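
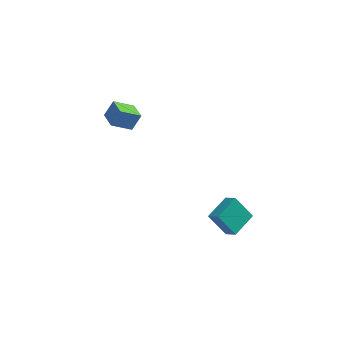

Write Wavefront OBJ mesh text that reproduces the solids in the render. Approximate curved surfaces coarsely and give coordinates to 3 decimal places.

v -5.13 3.257 1.434
v -4.633 3.619 2.568
v -4.033 4.036 0.705
v -3.536 4.398 1.839
v -4.304 2.102 1.441
v -3.807 2.464 2.575
v -3.207 2.881 0.712
v -2.71 3.243 1.846
v 2.689 -0.812 -3.415
v 3.4 -1.253 -2.944
v 3.333 0.853 -2.827
v 4.044 0.412 -2.356
v 3.776 -0.692 -4.944
v 4.487 -1.133 -4.473
v 4.42 0.973 -4.356
v 5.131 0.532 -3.885
f 2 4 1
f 5 2 1
f 1 4 3
f 3 5 1
f 2 8 4
f 6 2 5
f 6 8 2
f 4 8 3
f 7 5 3
f 3 8 7
f 7 6 5
f 8 6 7
f 10 12 9
f 13 10 9
f 9 12 11
f 11 13 9
f 10 16 12
f 14 10 13
f 14 16 10
f 12 16 11
f 15 13 11
f 11 16 15
f 15 14 13
f 16 14 15



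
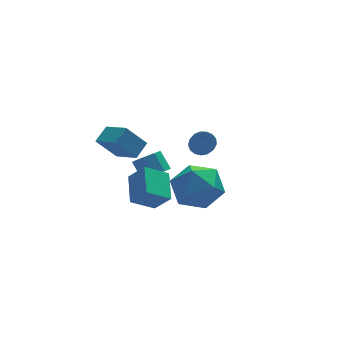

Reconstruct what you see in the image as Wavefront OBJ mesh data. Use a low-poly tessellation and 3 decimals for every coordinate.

v -2.859 2.466 0.769
v -3.731 2.619 1.828
v -3.37 3.663 0.177
v -4.241 3.816 1.236
v -2.219 2.964 1.224
v -3.09 3.117 2.283
v -2.729 4.161 0.632
v -3.601 4.314 1.691
v -2.336 1.374 0.369
v -1.715 1.625 0.338
v -1.944 2.278 1.061
v -2.564 2.026 1.091
v -2.04 1.864 0.02
v -2.268 2.516 0.743
v -2.538 1.815 -0.093
v -2.766 2.467 0.629
v -2.917 1.508 0.064
v -3.145 2.16 0.786
v -2.956 1.122 0.399
v -3.185 1.775 1.122
v -2.632 0.884 0.717
v -2.86 1.536 1.44
v -2.134 0.933 0.831
v -2.362 1.585 1.553
v -1.755 1.24 0.674
v -1.983 1.892 1.396
v -1.488 -0.337 1.921
v -0.67 -0.52 1.035
v -2.29 -2.1 1.545
v -1.472 -2.283 0.659
v -1.115 -2.272 1.825
v -0.62 -1.182 2.058
v -2.34 -1.438 0.522
v -1.845 -0.348 0.755
v -1.197 -1.2 0.171
v -0.44 -1.716 0.976
v -2.52 -0.904 1.604
v -1.763 -1.42 2.409
v -4.334 -1.299 1.04
v -3.995 -0.016 1.599
v -3.298 -1.285 0.378
v -2.959 -0.002 0.937
v -3.801 -1.798 1.863
v -3.462 -0.515 2.422
v -2.765 -1.784 1.201
v -2.426 -0.501 1.76
v 0.718 4.331 -0.478
v 0.98 4.614 -0.045
v 0.504 3.072 1.251
v 0.242 2.789 0.818
v 0.718 4.704 -0.034
v 0.242 3.162 1.262
v 0.455 4.709 -0.125
v -0.021 3.167 1.171
v 0.253 4.627 -0.297
v -0.223 3.085 1
v 0.158 4.477 -0.51
v -0.318 2.935 0.786
v 0.19 4.294 -0.716
v -0.286 2.752 0.58
v 0.344 4.119 -0.867
v -0.132 2.577 0.429
v 0.583 3.993 -0.93
v 0.107 2.451 0.367
v 0.853 3.944 -0.889
v 0.377 2.402 0.408
v 1.093 3.984 -0.753
v 0.616 2.442 0.543
v 1.246 4.103 -0.555
v 0.77 2.561 0.741
v 1.278 4.275 -0.339
v 0.802 2.733 0.957
v 1.182 4.459 -0.155
v 0.706 2.917 1.141
f 2 4 1
f 5 2 1
f 1 4 3
f 3 5 1
f 2 8 4
f 6 2 5
f 6 8 2
f 4 8 3
f 7 5 3
f 3 8 7
f 7 6 5
f 8 6 7
f 10 9 13
f 10 13 11
f 11 13 14
f 11 14 12
f 13 9 15
f 13 15 14
f 14 15 16
f 14 16 12
f 15 9 17
f 15 17 16
f 16 17 18
f 16 18 12
f 17 9 19
f 17 19 18
f 18 19 20
f 18 20 12
f 19 9 21
f 19 21 20
f 20 21 22
f 20 22 12
f 21 9 23
f 21 23 22
f 22 23 24
f 22 24 12
f 23 9 25
f 23 25 24
f 24 25 26
f 24 26 12
f 25 9 10
f 25 10 26
f 26 10 11
f 26 11 12
f 27 38 32
f 27 32 28
f 27 28 34
f 27 34 37
f 27 37 38
f 28 32 36
f 32 38 31
f 38 37 29
f 37 34 33
f 34 28 35
f 30 36 31
f 30 31 29
f 30 29 33
f 30 33 35
f 30 35 36
f 31 36 32
f 29 31 38
f 33 29 37
f 35 33 34
f 36 35 28
f 40 42 39
f 43 40 39
f 39 42 41
f 41 43 39
f 40 46 42
f 44 40 43
f 44 46 40
f 42 46 41
f 45 43 41
f 41 46 45
f 45 44 43
f 46 44 45
f 48 47 51
f 48 51 49
f 49 51 52
f 49 52 50
f 51 47 53
f 51 53 52
f 52 53 54
f 52 54 50
f 53 47 55
f 53 55 54
f 54 55 56
f 54 56 50
f 55 47 57
f 55 57 56
f 56 57 58
f 56 58 50
f 57 47 59
f 57 59 58
f 58 59 60
f 58 60 50
f 59 47 61
f 59 61 60
f 60 61 62
f 60 62 50
f 61 47 63
f 61 63 62
f 62 63 64
f 62 64 50
f 63 47 65
f 63 65 64
f 64 65 66
f 64 66 50
f 65 47 67
f 65 67 66
f 66 67 68
f 66 68 50
f 67 47 69
f 67 69 68
f 68 69 70
f 68 70 50
f 69 47 71
f 69 71 70
f 70 71 72
f 70 72 50
f 71 47 73
f 71 73 72
f 72 73 74
f 72 74 50
f 73 47 48
f 73 48 74
f 74 48 49
f 74 49 50



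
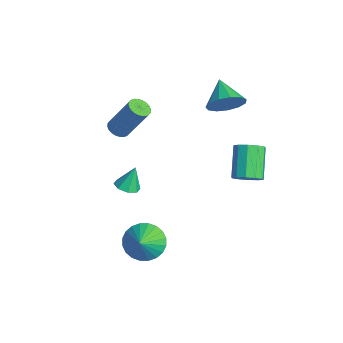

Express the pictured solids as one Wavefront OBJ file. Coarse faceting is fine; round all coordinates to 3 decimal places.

v -3.649 -1.659 0.95
v -3.15 -1.973 0.917
v -2.493 -1.115 2.718
v -2.991 -0.801 2.75
v -3.09 -1.781 0.804
v -2.433 -0.924 2.605
v -3.115 -1.571 0.713
v -2.458 -0.714 2.514
v -3.221 -1.375 0.658
v -2.564 -0.517 2.459
v -3.393 -1.221 0.648
v -2.735 -0.364 2.448
v -3.603 -1.134 0.683
v -2.946 -0.277 2.484
v -3.82 -1.127 0.759
v -3.163 -0.27 2.56
v -4.011 -1.201 0.864
v -3.354 -0.344 2.665
v -4.147 -1.345 0.982
v -3.49 -0.487 2.783
v -4.207 -1.536 1.095
v -3.55 -0.679 2.896
v -4.182 -1.746 1.186
v -3.525 -0.889 2.987
v -4.076 -1.943 1.241
v -3.419 -1.085 3.042
v -3.905 -2.096 1.252
v -3.247 -1.239 3.052
v -3.694 -2.183 1.216
v -3.037 -1.326 3.017
v -3.477 -2.19 1.14
v -2.82 -1.333 2.941
v -3.286 -2.116 1.035
v -2.629 -1.259 2.836
v 2.399 -3.15 2.129
v 2.693 -3.646 2.33
v 2.341 -2.73 3.251
v 2.984 -3.3 2.215
v 2.933 -2.866 2.05
v 2.569 -2.599 1.931
v 2.106 -2.655 1.928
v 1.814 -3.001 2.042
v 1.865 -3.435 2.208
v 2.229 -3.702 2.327
v -1.853 3.032 2.842
v -1.483 2.514 3.587
v -3.187 3.168 3.598
v -1.369 3.044 3.694
v -1.408 3.569 3.53
v -1.588 3.925 3.148
v -1.853 3.997 2.668
v -2.117 3.762 2.244
v -2.298 3.296 2.009
v -2.337 2.746 2.039
v -2.222 2.287 2.324
v -1.99 2.064 2.773
v -1.715 2.149 3.244
v 1.69 -2.162 -2.787
v 2.22 -2.546 -3.57
v 2.61 -2.678 -1.913
v 2.386 -2.186 -3.533
v 2.446 -1.823 -3.382
v 2.391 -1.511 -3.141
v 2.23 -1.299 -2.845
v 1.986 -1.217 -2.541
v 1.697 -1.28 -2.275
v 1.408 -1.477 -2.086
v 1.161 -1.778 -2.004
v 0.995 -2.138 -2.042
v 0.934 -2.501 -2.193
v 0.989 -2.813 -2.434
v 1.15 -3.026 -2.729
v 1.394 -3.107 -3.033
v 1.683 -3.044 -3.3
v 1.973 -2.847 -3.488
v 1.943 2.667 0.605
v 2.379 2.403 1.14
v 1.214 2.928 2.351
v 0.777 3.193 1.815
v 2.497 2.838 1.065
v 1.332 3.363 2.275
v 2.403 3.208 0.813
v 1.238 3.734 2.023
v 2.133 3.372 0.482
v 0.968 3.897 1.692
v 1.79 3.266 0.198
v 0.625 3.792 1.408
v 1.506 2.932 0.069
v 0.341 3.457 1.28
v 1.388 2.497 0.145
v 0.223 3.022 1.355
v 1.482 2.126 0.397
v 0.317 2.652 1.607
v 1.752 1.963 0.728
v 0.587 2.488 1.938
v 2.095 2.068 1.012
v 0.93 2.594 2.222
f 2 1 5
f 2 5 3
f 3 5 6
f 3 6 4
f 5 1 7
f 5 7 6
f 6 7 8
f 6 8 4
f 7 1 9
f 7 9 8
f 8 9 10
f 8 10 4
f 9 1 11
f 9 11 10
f 10 11 12
f 10 12 4
f 11 1 13
f 11 13 12
f 12 13 14
f 12 14 4
f 13 1 15
f 13 15 14
f 14 15 16
f 14 16 4
f 15 1 17
f 15 17 16
f 16 17 18
f 16 18 4
f 17 1 19
f 17 19 18
f 18 19 20
f 18 20 4
f 19 1 21
f 19 21 20
f 20 21 22
f 20 22 4
f 21 1 23
f 21 23 22
f 22 23 24
f 22 24 4
f 23 1 25
f 23 25 24
f 24 25 26
f 24 26 4
f 25 1 27
f 25 27 26
f 26 27 28
f 26 28 4
f 27 1 29
f 27 29 28
f 28 29 30
f 28 30 4
f 29 1 31
f 29 31 30
f 30 31 32
f 30 32 4
f 31 1 33
f 31 33 32
f 32 33 34
f 32 34 4
f 33 1 2
f 33 2 34
f 34 2 3
f 34 3 4
f 36 35 38
f 36 38 37
f 38 35 39
f 38 39 37
f 39 35 40
f 39 40 37
f 40 35 41
f 40 41 37
f 41 35 42
f 41 42 37
f 42 35 43
f 42 43 37
f 43 35 44
f 43 44 37
f 44 35 36
f 44 36 37
f 46 45 48
f 46 48 47
f 48 45 49
f 48 49 47
f 49 45 50
f 49 50 47
f 50 45 51
f 50 51 47
f 51 45 52
f 51 52 47
f 52 45 53
f 52 53 47
f 53 45 54
f 53 54 47
f 54 45 55
f 54 55 47
f 55 45 56
f 55 56 47
f 56 45 57
f 56 57 47
f 57 45 46
f 57 46 47
f 59 58 61
f 59 61 60
f 61 58 62
f 61 62 60
f 62 58 63
f 62 63 60
f 63 58 64
f 63 64 60
f 64 58 65
f 64 65 60
f 65 58 66
f 65 66 60
f 66 58 67
f 66 67 60
f 67 58 68
f 67 68 60
f 68 58 69
f 68 69 60
f 69 58 70
f 69 70 60
f 70 58 71
f 70 71 60
f 71 58 72
f 71 72 60
f 72 58 73
f 72 73 60
f 73 58 74
f 73 74 60
f 74 58 75
f 74 75 60
f 75 58 59
f 75 59 60
f 77 76 80
f 77 80 78
f 78 80 81
f 78 81 79
f 80 76 82
f 80 82 81
f 81 82 83
f 81 83 79
f 82 76 84
f 82 84 83
f 83 84 85
f 83 85 79
f 84 76 86
f 84 86 85
f 85 86 87
f 85 87 79
f 86 76 88
f 86 88 87
f 87 88 89
f 87 89 79
f 88 76 90
f 88 90 89
f 89 90 91
f 89 91 79
f 90 76 92
f 90 92 91
f 91 92 93
f 91 93 79
f 92 76 94
f 92 94 93
f 93 94 95
f 93 95 79
f 94 76 96
f 94 96 95
f 95 96 97
f 95 97 79
f 96 76 77
f 96 77 97
f 97 77 78
f 97 78 79



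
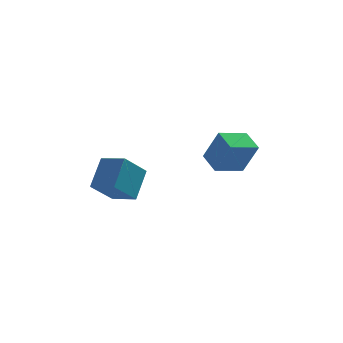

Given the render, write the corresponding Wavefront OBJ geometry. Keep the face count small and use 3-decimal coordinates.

v -3.058 -3.698 -2.735
v -2.532 -2.315 -1.301
v -4.323 -2.828 -3.109
v -3.797 -1.446 -1.676
v -1.963 -2.694 -4.104
v -1.437 -1.312 -2.671
v -3.228 -1.825 -4.479
v -2.702 -0.442 -3.045
v 2.188 0.595 -3.529
v 3.006 0.165 -1.588
v 1.573 1.852 -2.992
v 2.39 1.422 -1.05
v 3.73 1.538 -3.97
v 4.547 1.108 -2.028
v 3.114 2.795 -3.432
v 3.932 2.365 -1.491
f 2 4 1
f 5 2 1
f 1 4 3
f 3 5 1
f 2 8 4
f 6 2 5
f 6 8 2
f 4 8 3
f 7 5 3
f 3 8 7
f 7 6 5
f 8 6 7
f 10 12 9
f 13 10 9
f 9 12 11
f 11 13 9
f 10 16 12
f 14 10 13
f 14 16 10
f 12 16 11
f 15 13 11
f 11 16 15
f 15 14 13
f 16 14 15



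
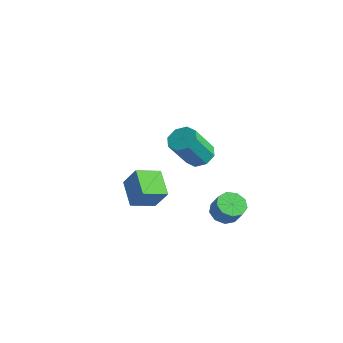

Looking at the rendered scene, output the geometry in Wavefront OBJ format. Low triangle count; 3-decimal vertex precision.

v 3.046 -1.978 2.032
v 3.861 -2.193 1.861
v 3.908 -3.417 3.616
v 3.094 -3.202 3.788
v 3.817 -1.655 2.237
v 3.864 -2.879 3.992
v 3.321 -1.306 2.494
v 3.368 -2.53 4.249
v 2.664 -1.351 2.48
v 2.711 -2.575 4.235
v 2.232 -1.763 2.204
v 2.279 -2.987 3.959
v 2.276 -2.301 1.828
v 2.323 -3.525 3.583
v 2.772 -2.65 1.571
v 2.819 -3.874 3.326
v 3.429 -2.605 1.585
v 3.476 -3.829 3.34
v -1.339 -1.551 -4.599
v -1.69 -2.989 -4.139
v -2.794 -0.929 -3.762
v -3.145 -2.367 -3.302
v -0.475 -1.333 -3.258
v -0.826 -2.771 -2.798
v -1.93 -0.711 -2.421
v -2.281 -2.149 -1.961
v 3.369 -0.56 -2.835
v 3.962 -1.013 -3.262
v 4.644 -1.073 -2.252
v 4.051 -0.62 -1.825
v 4.078 -0.438 -3.306
v 4.76 -0.498 -2.296
v 3.862 0.08 -3.13
v 4.544 0.02 -2.12
v 3.415 0.298 -2.815
v 4.097 0.239 -1.805
v 2.947 0.115 -2.51
v 3.629 0.055 -1.5
v 2.676 -0.384 -2.357
v 3.358 -0.444 -1.347
v 2.73 -0.966 -2.427
v 3.412 -1.026 -1.417
v 3.082 -1.358 -2.688
v 3.764 -1.417 -1.679
v 3.569 -1.376 -3.018
v 4.251 -1.436 -2.008
f 2 1 5
f 2 5 3
f 3 5 6
f 3 6 4
f 5 1 7
f 5 7 6
f 6 7 8
f 6 8 4
f 7 1 9
f 7 9 8
f 8 9 10
f 8 10 4
f 9 1 11
f 9 11 10
f 10 11 12
f 10 12 4
f 11 1 13
f 11 13 12
f 12 13 14
f 12 14 4
f 13 1 15
f 13 15 14
f 14 15 16
f 14 16 4
f 15 1 17
f 15 17 16
f 16 17 18
f 16 18 4
f 17 1 2
f 17 2 18
f 18 2 3
f 18 3 4
f 20 22 19
f 23 20 19
f 19 22 21
f 21 23 19
f 20 26 22
f 24 20 23
f 24 26 20
f 22 26 21
f 25 23 21
f 21 26 25
f 25 24 23
f 26 24 25
f 28 27 31
f 28 31 29
f 29 31 32
f 29 32 30
f 31 27 33
f 31 33 32
f 32 33 34
f 32 34 30
f 33 27 35
f 33 35 34
f 34 35 36
f 34 36 30
f 35 27 37
f 35 37 36
f 36 37 38
f 36 38 30
f 37 27 39
f 37 39 38
f 38 39 40
f 38 40 30
f 39 27 41
f 39 41 40
f 40 41 42
f 40 42 30
f 41 27 43
f 41 43 42
f 42 43 44
f 42 44 30
f 43 27 45
f 43 45 44
f 44 45 46
f 44 46 30
f 45 27 28
f 45 28 46
f 46 28 29
f 46 29 30



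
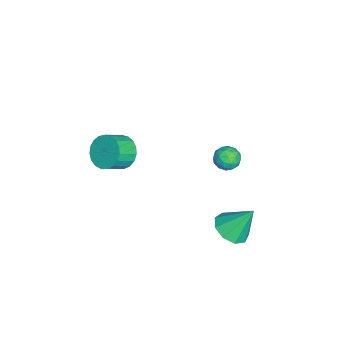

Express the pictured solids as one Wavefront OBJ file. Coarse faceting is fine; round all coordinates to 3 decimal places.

v 2.625 3.108 -3.081
v 3.15 2.316 -2.549
v 2.595 4.232 -1.379
v 3.641 2.788 -2.853
v 3.656 3.41 -3.263
v 3.188 3.891 -3.588
v 2.457 4.006 -3.676
v 1.804 3.7 -3.486
v 1.535 3.118 -3.106
v 1.776 2.531 -2.715
v 2.414 2.214 -2.495
v 0.068 -3.034 0.089
v 0.76 -2.245 0.121
v 1.584 -2.997 0.862
v 0.892 -3.786 0.831
v 0.515 -2.165 0.473
v 1.339 -2.917 1.215
v 0.193 -2.236 0.76
v 1.017 -2.988 1.501
v -0.151 -2.444 0.93
v 0.674 -3.197 1.672
v -0.456 -2.755 0.955
v 0.368 -3.507 1.697
v -0.672 -3.114 0.83
v 0.153 -3.866 1.572
v -0.759 -3.459 0.577
v 0.065 -4.211 1.319
v -0.703 -3.73 0.24
v 0.121 -4.483 0.982
v -0.514 -3.881 -0.123
v 0.31 -4.634 0.618
v -0.225 -3.886 -0.45
v 0.6 -4.638 0.292
v 0.115 -3.743 -0.683
v 0.94 -4.496 0.058
v 0.447 -3.478 -0.783
v 1.272 -4.23 -0.042
v 0.714 -3.136 -0.732
v 1.538 -3.888 0.009
v 0.868 -2.776 -0.539
v 1.693 -3.528 0.202
v 0.885 -2.461 -0.238
v 1.709 -3.213 0.504
v -4.265 2.293 -3.742
v -3.582 2.695 -3.991
v -3.538 1.625 -2.829
v -2.855 2.027 -3.078
v -3.456 2.438 -2.678
v -3.905 2.85 -3.242
v -3.215 1.47 -3.578
v -3.664 1.882 -4.142
v -2.933 2.186 -3.89
v -3.082 2.784 -3.334
v -4.038 1.536 -3.486
v -4.187 2.134 -2.93
v -3.987 2.553 -3.946
v -3.133 1.767 -2.874
v -3.486 2.009 -2.638
v -3.085 2.245 -2.785
v -4.177 2.644 -3.506
v -3.776 2.88 -3.653
v -3.702 2.729 -2.881
v -3.344 1.44 -3.167
v -2.943 1.676 -3.314
v -4.035 2.075 -4.035
v -3.634 2.311 -4.182
v -3.418 1.591 -3.939
v -3.204 2.49 -4.034
v -2.777 2.097 -3.497
v -2.989 1.769 -3.791
v -3.253 2.012 -4.123
v -3.292 2.841 -3.707
v -2.865 2.449 -3.17
v -3.218 2.69 -2.935
v -3.482 2.933 -3.266
v -2.911 2.542 -3.647
v -4.255 1.871 -3.65
v -3.828 1.479 -3.113
v -3.638 1.387 -3.554
v -3.902 1.63 -3.885
v -4.343 2.223 -3.323
v -3.916 1.83 -2.786
v -3.867 2.308 -2.697
v -4.131 2.551 -3.029
v -4.209 1.778 -3.173
f 2 1 4
f 2 4 3
f 4 1 5
f 4 5 3
f 5 1 6
f 5 6 3
f 6 1 7
f 6 7 3
f 7 1 8
f 7 8 3
f 8 1 9
f 8 9 3
f 9 1 10
f 9 10 3
f 10 1 11
f 10 11 3
f 11 1 2
f 11 2 3
f 13 12 16
f 13 16 14
f 14 16 17
f 14 17 15
f 16 12 18
f 16 18 17
f 17 18 19
f 17 19 15
f 18 12 20
f 18 20 19
f 19 20 21
f 19 21 15
f 20 12 22
f 20 22 21
f 21 22 23
f 21 23 15
f 22 12 24
f 22 24 23
f 23 24 25
f 23 25 15
f 24 12 26
f 24 26 25
f 25 26 27
f 25 27 15
f 26 12 28
f 26 28 27
f 27 28 29
f 27 29 15
f 28 12 30
f 28 30 29
f 29 30 31
f 29 31 15
f 30 12 32
f 30 32 31
f 31 32 33
f 31 33 15
f 32 12 34
f 32 34 33
f 33 34 35
f 33 35 15
f 34 12 36
f 34 36 35
f 35 36 37
f 35 37 15
f 36 12 38
f 36 38 37
f 37 38 39
f 37 39 15
f 38 12 40
f 38 40 39
f 39 40 41
f 39 41 15
f 40 12 42
f 40 42 41
f 41 42 43
f 41 43 15
f 42 12 13
f 42 13 43
f 43 13 14
f 43 14 15
f 44 81 60
f 81 55 84
f 60 84 49
f 81 84 60
f 44 60 56
f 60 49 61
f 56 61 45
f 60 61 56
f 44 56 65
f 56 45 66
f 65 66 51
f 56 66 65
f 44 65 77
f 65 51 80
f 77 80 54
f 65 80 77
f 44 77 81
f 77 54 85
f 81 85 55
f 77 85 81
f 45 61 72
f 61 49 75
f 72 75 53
f 61 75 72
f 49 84 62
f 84 55 83
f 62 83 48
f 84 83 62
f 55 85 82
f 85 54 78
f 82 78 46
f 85 78 82
f 54 80 79
f 80 51 67
f 79 67 50
f 80 67 79
f 51 66 71
f 66 45 68
f 71 68 52
f 66 68 71
f 47 73 59
f 73 53 74
f 59 74 48
f 73 74 59
f 47 59 57
f 59 48 58
f 57 58 46
f 59 58 57
f 47 57 64
f 57 46 63
f 64 63 50
f 57 63 64
f 47 64 69
f 64 50 70
f 69 70 52
f 64 70 69
f 47 69 73
f 69 52 76
f 73 76 53
f 69 76 73
f 48 74 62
f 74 53 75
f 62 75 49
f 74 75 62
f 46 58 82
f 58 48 83
f 82 83 55
f 58 83 82
f 50 63 79
f 63 46 78
f 79 78 54
f 63 78 79
f 52 70 71
f 70 50 67
f 71 67 51
f 70 67 71
f 53 76 72
f 76 52 68
f 72 68 45
f 76 68 72



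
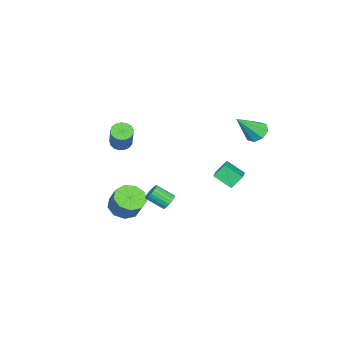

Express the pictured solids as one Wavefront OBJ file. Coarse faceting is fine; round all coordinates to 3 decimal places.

v 2.287 0.471 -0.369
v 2.804 0.344 -0.573
v 2.83 -0.738 0.165
v 2.313 -0.611 0.369
v 2.857 0.475 -0.383
v 2.883 -0.607 0.355
v 2.812 0.605 -0.19
v 2.837 -0.477 0.548
v 2.675 0.712 -0.028
v 2.701 -0.369 0.71
v 2.472 0.778 0.074
v 2.497 -0.304 0.812
v 2.237 0.79 0.1
v 2.262 -0.292 0.839
v 2.01 0.747 0.045
v 2.036 -0.335 0.784
v 1.832 0.657 -0.081
v 1.857 -0.425 0.657
v 1.732 0.534 -0.258
v 1.757 -0.548 0.48
v 1.728 0.4 -0.454
v 1.753 -0.682 0.285
v 1.821 0.279 -0.635
v 1.846 -0.803 0.104
v 1.995 0.191 -0.77
v 2.02 -0.891 -0.032
v 2.219 0.151 -0.836
v 2.244 -0.931 -0.098
v 2.455 0.167 -0.821
v 2.48 -0.915 -0.083
v 2.662 0.235 -0.728
v 2.687 -0.847 0.01
v -0.245 3.29 1.998
v 1.567 3.546 2.83
v -0.068 4.391 1.273
v 1.744 4.648 2.106
v 0.176 2.732 1.254
v 1.988 2.989 2.087
v 0.353 3.834 0.53
v 2.165 4.09 1.362
v 0.664 -2.688 -2.305
v 1.589 -3.074 -2.544
v 2.12 -2.537 -1.353
v 1.196 -2.152 -1.115
v 1.524 -2.424 -2.808
v 2.055 -1.887 -1.617
v 1.056 -1.897 -2.836
v 1.587 -1.361 -1.645
v 0.405 -1.741 -2.616
v 0.937 -1.205 -1.425
v -0.124 -2.028 -2.251
v 0.407 -1.492 -1.06
v -0.285 -2.624 -1.911
v 0.246 -2.087 -0.72
v -0.001 -3.25 -1.756
v 0.53 -2.713 -0.565
v 0.594 -3.613 -1.858
v 1.125 -3.077 -0.667
v 1.222 -3.543 -2.169
v 1.753 -3.007 -0.978
v -4.065 -4.178 0.208
v -3.646 -4.728 0.049
v -2.455 -4.312 1.753
v -2.875 -3.762 1.912
v -3.503 -4.467 -0.115
v -2.312 -4.051 1.589
v -3.489 -4.139 -0.204
v -2.298 -3.723 1.5
v -3.607 -3.821 -0.2
v -2.416 -3.405 1.504
v -3.83 -3.584 -0.101
v -2.639 -3.168 1.603
v -4.107 -3.483 0.068
v -2.916 -3.067 1.772
v -4.375 -3.542 0.269
v -3.184 -3.126 1.973
v -4.571 -3.746 0.456
v -3.381 -3.33 2.16
v -4.652 -4.049 0.587
v -3.461 -3.633 2.291
v -4.598 -4.382 0.63
v -3.408 -3.966 2.334
v -4.423 -4.668 0.577
v -3.232 -4.252 2.281
v -4.165 -4.842 0.44
v -2.974 -4.426 2.144
v -3.885 -4.863 0.249
v -2.694 -4.448 1.953
v -3.804 4.327 2.48
v -3.47 3.815 1.919
v -2.896 3.253 4
v -3.096 4.312 2.047
v -3.137 4.818 2.429
v -3.568 5.036 2.841
v -4.138 4.839 3.042
v -4.512 4.342 2.914
v -4.471 3.836 2.532
v -4.039 3.618 2.12
f 2 1 5
f 2 5 3
f 3 5 6
f 3 6 4
f 5 1 7
f 5 7 6
f 6 7 8
f 6 8 4
f 7 1 9
f 7 9 8
f 8 9 10
f 8 10 4
f 9 1 11
f 9 11 10
f 10 11 12
f 10 12 4
f 11 1 13
f 11 13 12
f 12 13 14
f 12 14 4
f 13 1 15
f 13 15 14
f 14 15 16
f 14 16 4
f 15 1 17
f 15 17 16
f 16 17 18
f 16 18 4
f 17 1 19
f 17 19 18
f 18 19 20
f 18 20 4
f 19 1 21
f 19 21 20
f 20 21 22
f 20 22 4
f 21 1 23
f 21 23 22
f 22 23 24
f 22 24 4
f 23 1 25
f 23 25 24
f 24 25 26
f 24 26 4
f 25 1 27
f 25 27 26
f 26 27 28
f 26 28 4
f 27 1 29
f 27 29 28
f 28 29 30
f 28 30 4
f 29 1 31
f 29 31 30
f 30 31 32
f 30 32 4
f 31 1 2
f 31 2 32
f 32 2 3
f 32 3 4
f 34 36 33
f 37 34 33
f 33 36 35
f 35 37 33
f 34 40 36
f 38 34 37
f 38 40 34
f 36 40 35
f 39 37 35
f 35 40 39
f 39 38 37
f 40 38 39
f 42 41 45
f 42 45 43
f 43 45 46
f 43 46 44
f 45 41 47
f 45 47 46
f 46 47 48
f 46 48 44
f 47 41 49
f 47 49 48
f 48 49 50
f 48 50 44
f 49 41 51
f 49 51 50
f 50 51 52
f 50 52 44
f 51 41 53
f 51 53 52
f 52 53 54
f 52 54 44
f 53 41 55
f 53 55 54
f 54 55 56
f 54 56 44
f 55 41 57
f 55 57 56
f 56 57 58
f 56 58 44
f 57 41 59
f 57 59 58
f 58 59 60
f 58 60 44
f 59 41 42
f 59 42 60
f 60 42 43
f 60 43 44
f 62 61 65
f 62 65 63
f 63 65 66
f 63 66 64
f 65 61 67
f 65 67 66
f 66 67 68
f 66 68 64
f 67 61 69
f 67 69 68
f 68 69 70
f 68 70 64
f 69 61 71
f 69 71 70
f 70 71 72
f 70 72 64
f 71 61 73
f 71 73 72
f 72 73 74
f 72 74 64
f 73 61 75
f 73 75 74
f 74 75 76
f 74 76 64
f 75 61 77
f 75 77 76
f 76 77 78
f 76 78 64
f 77 61 79
f 77 79 78
f 78 79 80
f 78 80 64
f 79 61 81
f 79 81 80
f 80 81 82
f 80 82 64
f 81 61 83
f 81 83 82
f 82 83 84
f 82 84 64
f 83 61 85
f 83 85 84
f 84 85 86
f 84 86 64
f 85 61 87
f 85 87 86
f 86 87 88
f 86 88 64
f 87 61 62
f 87 62 88
f 88 62 63
f 88 63 64
f 90 89 92
f 90 92 91
f 92 89 93
f 92 93 91
f 93 89 94
f 93 94 91
f 94 89 95
f 94 95 91
f 95 89 96
f 95 96 91
f 96 89 97
f 96 97 91
f 97 89 98
f 97 98 91
f 98 89 90
f 98 90 91



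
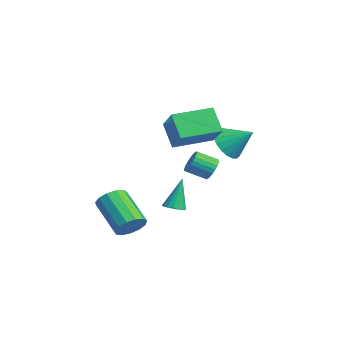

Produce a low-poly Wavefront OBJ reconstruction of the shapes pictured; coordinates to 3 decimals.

v -0.93 -2.158 -4.293
v -0.436 -2.503 -3.783
v -2.017 -2.948 -2.556
v -2.51 -2.602 -3.067
v -0.462 -2.076 -3.662
v -2.043 -2.521 -2.435
v -0.637 -1.674 -3.741
v -2.218 -2.119 -2.514
v -0.905 -1.426 -3.996
v -2.486 -1.871 -2.769
v -1.18 -1.41 -4.345
v -2.761 -1.855 -3.119
v -1.376 -1.632 -4.678
v -2.957 -2.077 -3.451
v -1.43 -2.02 -4.889
v -3.011 -2.465 -3.662
v -1.325 -2.452 -4.91
v -2.906 -2.897 -3.684
v -1.095 -2.791 -4.736
v -2.676 -3.236 -3.509
v -0.812 -2.928 -4.421
v -2.393 -3.373 -3.194
v -0.566 -2.821 -4.066
v -2.147 -3.266 -2.839
v -2.986 2.338 -2.009
v -2.624 2.001 -2.415
v -2.931 1.045 -1.897
v -3.294 1.382 -1.491
v -2.461 2.048 -2.232
v -2.768 1.092 -1.713
v -2.378 2.14 -2.014
v -2.685 1.184 -1.496
v -2.388 2.261 -1.796
v -2.695 1.305 -1.278
v -2.489 2.394 -1.611
v -2.796 1.438 -1.093
v -2.665 2.518 -1.486
v -2.973 1.562 -0.968
v -2.891 2.616 -1.44
v -3.198 1.659 -0.922
v -3.131 2.67 -1.482
v -3.438 1.714 -0.963
v -3.349 2.675 -1.603
v -3.656 1.719 -1.085
v -3.512 2.628 -1.787
v -3.819 1.672 -1.268
v -3.595 2.536 -2.004
v -3.902 1.58 -1.486
v -3.585 2.415 -2.222
v -3.892 1.459 -1.704
v -3.484 2.282 -2.407
v -3.791 1.326 -1.889
v -3.307 2.158 -2.532
v -3.615 1.202 -2.014
v -3.082 2.061 -2.578
v -3.389 1.104 -2.06
v -2.842 2.006 -2.537
v -3.149 1.05 -2.018
v -2.043 0.181 -3.81
v -1.554 0.453 -3.806
v -2.337 0.679 -2.17
v -1.714 0.627 -3.887
v -1.939 0.712 -3.953
v -2.184 0.692 -3.991
v -2.402 0.57 -3.993
v -2.548 0.372 -3.959
v -2.595 0.135 -3.895
v -2.532 -0.092 -3.815
v -2.373 -0.266 -3.734
v -2.148 -0.351 -3.668
v -1.902 -0.33 -3.63
v -1.685 -0.209 -3.628
v -1.538 -0.01 -3.662
v -1.492 0.226 -3.726
v -3.371 3.144 -0.574
v -2.902 3.478 -1.416
v -2.589 4.136 0.254
v -3.242 3.731 -1.398
v -3.604 3.883 -1.238
v -3.926 3.906 -0.963
v -4.152 3.798 -0.621
v -4.243 3.577 -0.27
v -4.183 3.281 0.027
v -3.982 2.961 0.221
v -3.676 2.673 0.277
v -3.317 2.467 0.186
v -2.967 2.377 -0.036
v -2.687 2.42 -0.352
v -2.525 2.588 -0.706
v -2.51 2.853 -1.037
v -2.643 3.168 -1.288
v -3.592 0.174 0.836
v -2.173 0.11 1.859
v -3.66 2.15 1.055
v -2.242 2.087 2.078
v -2.738 0.333 -0.338
v -1.32 0.27 0.685
v -2.807 2.31 -0.119
v -1.388 2.246 0.904
f 2 1 5
f 2 5 3
f 3 5 6
f 3 6 4
f 5 1 7
f 5 7 6
f 6 7 8
f 6 8 4
f 7 1 9
f 7 9 8
f 8 9 10
f 8 10 4
f 9 1 11
f 9 11 10
f 10 11 12
f 10 12 4
f 11 1 13
f 11 13 12
f 12 13 14
f 12 14 4
f 13 1 15
f 13 15 14
f 14 15 16
f 14 16 4
f 15 1 17
f 15 17 16
f 16 17 18
f 16 18 4
f 17 1 19
f 17 19 18
f 18 19 20
f 18 20 4
f 19 1 21
f 19 21 20
f 20 21 22
f 20 22 4
f 21 1 23
f 21 23 22
f 22 23 24
f 22 24 4
f 23 1 2
f 23 2 24
f 24 2 3
f 24 3 4
f 26 25 29
f 26 29 27
f 27 29 30
f 27 30 28
f 29 25 31
f 29 31 30
f 30 31 32
f 30 32 28
f 31 25 33
f 31 33 32
f 32 33 34
f 32 34 28
f 33 25 35
f 33 35 34
f 34 35 36
f 34 36 28
f 35 25 37
f 35 37 36
f 36 37 38
f 36 38 28
f 37 25 39
f 37 39 38
f 38 39 40
f 38 40 28
f 39 25 41
f 39 41 40
f 40 41 42
f 40 42 28
f 41 25 43
f 41 43 42
f 42 43 44
f 42 44 28
f 43 25 45
f 43 45 44
f 44 45 46
f 44 46 28
f 45 25 47
f 45 47 46
f 46 47 48
f 46 48 28
f 47 25 49
f 47 49 48
f 48 49 50
f 48 50 28
f 49 25 51
f 49 51 50
f 50 51 52
f 50 52 28
f 51 25 53
f 51 53 52
f 52 53 54
f 52 54 28
f 53 25 55
f 53 55 54
f 54 55 56
f 54 56 28
f 55 25 57
f 55 57 56
f 56 57 58
f 56 58 28
f 57 25 26
f 57 26 58
f 58 26 27
f 58 27 28
f 60 59 62
f 60 62 61
f 62 59 63
f 62 63 61
f 63 59 64
f 63 64 61
f 64 59 65
f 64 65 61
f 65 59 66
f 65 66 61
f 66 59 67
f 66 67 61
f 67 59 68
f 67 68 61
f 68 59 69
f 68 69 61
f 69 59 70
f 69 70 61
f 70 59 71
f 70 71 61
f 71 59 72
f 71 72 61
f 72 59 73
f 72 73 61
f 73 59 74
f 73 74 61
f 74 59 60
f 74 60 61
f 76 75 78
f 76 78 77
f 78 75 79
f 78 79 77
f 79 75 80
f 79 80 77
f 80 75 81
f 80 81 77
f 81 75 82
f 81 82 77
f 82 75 83
f 82 83 77
f 83 75 84
f 83 84 77
f 84 75 85
f 84 85 77
f 85 75 86
f 85 86 77
f 86 75 87
f 86 87 77
f 87 75 88
f 87 88 77
f 88 75 89
f 88 89 77
f 89 75 90
f 89 90 77
f 90 75 91
f 90 91 77
f 91 75 76
f 91 76 77
f 93 95 92
f 96 93 92
f 92 95 94
f 94 96 92
f 93 99 95
f 97 93 96
f 97 99 93
f 95 99 94
f 98 96 94
f 94 99 98
f 98 97 96
f 99 97 98



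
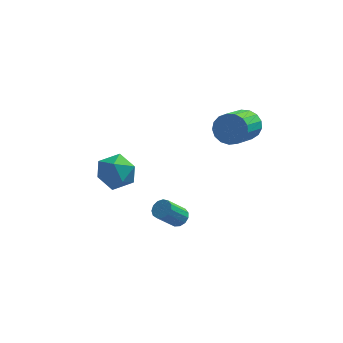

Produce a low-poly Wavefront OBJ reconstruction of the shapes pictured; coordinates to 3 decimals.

v 1.326 -0.371 0.175
v 1.651 -0.814 0.164
v 0.9 -1.393 1.234
v 0.574 -0.949 1.245
v 1.781 -0.615 0.363
v 1.03 -1.194 1.433
v 1.767 -0.338 0.502
v 1.015 -0.917 1.572
v 1.612 -0.072 0.537
v 0.861 -0.651 1.608
v 1.366 0.099 0.458
v 0.615 -0.479 1.528
v 1.108 0.122 0.288
v 0.356 -0.457 1.358
v 0.919 -0.012 0.083
v 0.167 -0.591 1.153
v 0.859 -0.26 -0.093
v 0.107 -0.839 0.977
v 0.947 -0.543 -0.184
v 0.195 -1.122 0.886
v 1.155 -0.771 -0.161
v 0.404 -1.35 0.909
v 1.418 -0.872 -0.031
v 0.667 -1.451 1.039
v 4.132 4.398 3.165
v 4.708 4.569 3.821
v 4.085 2.874 4.811
v 3.508 2.702 4.155
v 4.353 4.77 3.942
v 3.729 3.075 4.933
v 3.947 4.886 3.885
v 3.323 3.191 4.876
v 3.583 4.891 3.663
v 2.96 3.195 4.654
v 3.345 4.782 3.327
v 2.722 3.086 4.318
v 3.288 4.585 2.954
v 2.664 2.89 3.944
v 3.423 4.345 2.629
v 2.8 2.65 3.619
v 3.721 4.117 2.427
v 3.098 2.422 3.417
v 4.113 3.954 2.394
v 3.49 2.259 3.384
v 4.509 3.892 2.537
v 3.886 2.197 3.528
v 4.819 3.946 2.825
v 4.196 2.251 3.815
v 4.971 4.104 3.19
v 4.348 2.408 4.18
v 4.931 4.328 3.549
v 4.308 2.633 4.54
v -2.863 3.476 -0.391
v -2.353 4.357 0.063
v -1.547 2.403 0.217
v -1.037 3.284 0.671
v -2.002 2.92 1.093
v -2.815 3.583 0.718
v -1.085 3.177 -0.438
v -1.898 3.84 -0.813
v -1.255 4.173 0.034
v -1.822 4.014 0.98
v -2.078 2.746 -0.7
v -2.645 2.587 0.246
f 2 1 5
f 2 5 3
f 3 5 6
f 3 6 4
f 5 1 7
f 5 7 6
f 6 7 8
f 6 8 4
f 7 1 9
f 7 9 8
f 8 9 10
f 8 10 4
f 9 1 11
f 9 11 10
f 10 11 12
f 10 12 4
f 11 1 13
f 11 13 12
f 12 13 14
f 12 14 4
f 13 1 15
f 13 15 14
f 14 15 16
f 14 16 4
f 15 1 17
f 15 17 16
f 16 17 18
f 16 18 4
f 17 1 19
f 17 19 18
f 18 19 20
f 18 20 4
f 19 1 21
f 19 21 20
f 20 21 22
f 20 22 4
f 21 1 23
f 21 23 22
f 22 23 24
f 22 24 4
f 23 1 2
f 23 2 24
f 24 2 3
f 24 3 4
f 26 25 29
f 26 29 27
f 27 29 30
f 27 30 28
f 29 25 31
f 29 31 30
f 30 31 32
f 30 32 28
f 31 25 33
f 31 33 32
f 32 33 34
f 32 34 28
f 33 25 35
f 33 35 34
f 34 35 36
f 34 36 28
f 35 25 37
f 35 37 36
f 36 37 38
f 36 38 28
f 37 25 39
f 37 39 38
f 38 39 40
f 38 40 28
f 39 25 41
f 39 41 40
f 40 41 42
f 40 42 28
f 41 25 43
f 41 43 42
f 42 43 44
f 42 44 28
f 43 25 45
f 43 45 44
f 44 45 46
f 44 46 28
f 45 25 47
f 45 47 46
f 46 47 48
f 46 48 28
f 47 25 49
f 47 49 48
f 48 49 50
f 48 50 28
f 49 25 51
f 49 51 50
f 50 51 52
f 50 52 28
f 51 25 26
f 51 26 52
f 52 26 27
f 52 27 28
f 53 64 58
f 53 58 54
f 53 54 60
f 53 60 63
f 53 63 64
f 54 58 62
f 58 64 57
f 64 63 55
f 63 60 59
f 60 54 61
f 56 62 57
f 56 57 55
f 56 55 59
f 56 59 61
f 56 61 62
f 57 62 58
f 55 57 64
f 59 55 63
f 61 59 60
f 62 61 54



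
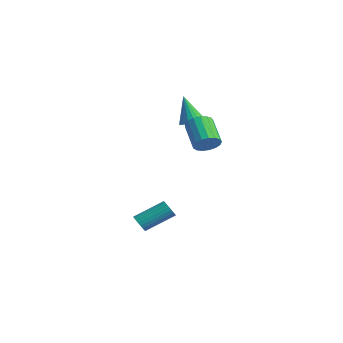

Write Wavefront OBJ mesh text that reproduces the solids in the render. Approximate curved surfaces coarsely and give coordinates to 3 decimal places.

v -1.168 -1.072 -3.934
v -0.648 -1.286 -3.844
v -0.171 0.278 -2.877
v -0.692 0.492 -2.966
v -0.617 -1.177 -4.035
v -0.141 0.387 -3.068
v -0.671 -1.052 -4.211
v -0.194 0.512 -3.244
v -0.8 -0.93 -4.345
v -0.324 0.634 -3.377
v -0.985 -0.829 -4.416
v -0.509 0.735 -3.448
v -1.198 -0.766 -4.414
v -0.722 0.798 -3.446
v -1.407 -0.749 -4.338
v -0.931 0.815 -3.371
v -1.579 -0.782 -4.201
v -1.103 0.783 -3.234
v -1.689 -0.858 -4.023
v -1.212 0.706 -3.056
v -1.719 -0.967 -3.832
v -1.243 0.597 -2.865
v -1.666 -1.092 -3.656
v -1.189 0.472 -2.689
v -1.536 -1.214 -3.523
v -1.06 0.35 -2.555
v -1.351 -1.315 -3.452
v -0.875 0.249 -2.484
v -1.138 -1.378 -3.454
v -0.662 0.186 -2.486
v -0.929 -1.395 -3.529
v -0.453 0.169 -2.562
v -0.757 -1.363 -3.666
v -0.281 0.202 -2.699
v 0.419 2.077 1.673
v 0.905 2.257 2.242
v -0.453 2.583 3.297
v -0.939 2.403 2.727
v 0.848 2.578 2.07
v -0.51 2.903 3.125
v 0.693 2.784 1.807
v -0.665 3.11 2.862
v 0.475 2.829 1.513
v -0.883 3.154 2.568
v 0.244 2.701 1.256
v -1.114 3.026 2.31
v 0.054 2.43 1.094
v -1.304 2.755 2.148
v -0.053 2.078 1.064
v -1.411 2.404 2.119
v -0.052 1.727 1.174
v -1.41 2.052 2.229
v 0.057 1.455 1.399
v -1.301 1.781 2.453
v 0.249 1.326 1.686
v -1.109 1.652 2.74
v 0.48 1.37 1.97
v -0.878 1.695 3.024
v 0.697 1.575 2.186
v -0.661 1.9 3.24
v 0.85 1.895 2.284
v -0.508 2.22 3.339
v -1.652 2.443 2.566
v -1.118 2.862 2.805
v -2.288 2.277 4.274
v -1.371 3.085 2.733
v -1.689 3.16 2.622
v -1.998 3.071 2.498
v -2.228 2.838 2.39
v -2.326 2.514 2.322
v -2.269 2.175 2.31
v -2.072 1.896 2.357
v -1.778 1.743 2.451
v -1.455 1.75 2.572
v -1.178 1.916 2.692
v -1.009 2.203 2.782
v -0.987 2.544 2.823
f 2 1 5
f 2 5 3
f 3 5 6
f 3 6 4
f 5 1 7
f 5 7 6
f 6 7 8
f 6 8 4
f 7 1 9
f 7 9 8
f 8 9 10
f 8 10 4
f 9 1 11
f 9 11 10
f 10 11 12
f 10 12 4
f 11 1 13
f 11 13 12
f 12 13 14
f 12 14 4
f 13 1 15
f 13 15 14
f 14 15 16
f 14 16 4
f 15 1 17
f 15 17 16
f 16 17 18
f 16 18 4
f 17 1 19
f 17 19 18
f 18 19 20
f 18 20 4
f 19 1 21
f 19 21 20
f 20 21 22
f 20 22 4
f 21 1 23
f 21 23 22
f 22 23 24
f 22 24 4
f 23 1 25
f 23 25 24
f 24 25 26
f 24 26 4
f 25 1 27
f 25 27 26
f 26 27 28
f 26 28 4
f 27 1 29
f 27 29 28
f 28 29 30
f 28 30 4
f 29 1 31
f 29 31 30
f 30 31 32
f 30 32 4
f 31 1 33
f 31 33 32
f 32 33 34
f 32 34 4
f 33 1 2
f 33 2 34
f 34 2 3
f 34 3 4
f 36 35 39
f 36 39 37
f 37 39 40
f 37 40 38
f 39 35 41
f 39 41 40
f 40 41 42
f 40 42 38
f 41 35 43
f 41 43 42
f 42 43 44
f 42 44 38
f 43 35 45
f 43 45 44
f 44 45 46
f 44 46 38
f 45 35 47
f 45 47 46
f 46 47 48
f 46 48 38
f 47 35 49
f 47 49 48
f 48 49 50
f 48 50 38
f 49 35 51
f 49 51 50
f 50 51 52
f 50 52 38
f 51 35 53
f 51 53 52
f 52 53 54
f 52 54 38
f 53 35 55
f 53 55 54
f 54 55 56
f 54 56 38
f 55 35 57
f 55 57 56
f 56 57 58
f 56 58 38
f 57 35 59
f 57 59 58
f 58 59 60
f 58 60 38
f 59 35 61
f 59 61 60
f 60 61 62
f 60 62 38
f 61 35 36
f 61 36 62
f 62 36 37
f 62 37 38
f 64 63 66
f 64 66 65
f 66 63 67
f 66 67 65
f 67 63 68
f 67 68 65
f 68 63 69
f 68 69 65
f 69 63 70
f 69 70 65
f 70 63 71
f 70 71 65
f 71 63 72
f 71 72 65
f 72 63 73
f 72 73 65
f 73 63 74
f 73 74 65
f 74 63 75
f 74 75 65
f 75 63 76
f 75 76 65
f 76 63 77
f 76 77 65
f 77 63 64
f 77 64 65



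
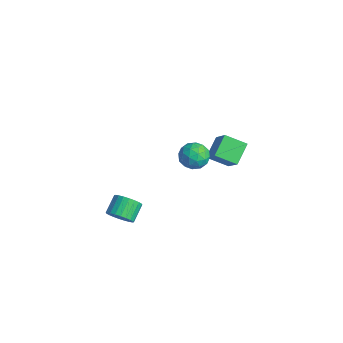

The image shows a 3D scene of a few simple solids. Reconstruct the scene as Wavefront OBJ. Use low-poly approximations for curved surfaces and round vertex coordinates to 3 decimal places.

v -1.73 1.279 1.576
v -1.047 1.221 2.332
v -2.353 -0.181 2.028
v -1.67 -0.239 2.784
v -2.42 0.451 2.826
v -2.035 1.353 2.547
v -1.365 -0.313 1.813
v -0.98 0.589 1.534
v -0.821 0.237 2.478
v -1.474 0.71 3.104
v -1.926 0.33 1.256
v -2.579 0.803 1.882
v -1.334 1.378 1.914
v -2.066 -0.338 2.446
v -2.507 0.067 2.471
v -2.106 0.034 2.915
v -1.915 1.456 2.041
v -1.513 1.422 2.485
v -2.32 0.969 2.775
v -1.887 -0.382 1.875
v -1.485 -0.416 2.319
v -1.294 1.006 1.445
v -0.893 0.973 1.889
v -1.08 0.071 1.585
v -0.8 0.766 2.444
v -1.166 -0.092 2.71
v -0.986 -0.136 2.14
v -0.76 0.394 1.976
v -1.183 1.044 2.812
v -1.549 0.186 3.078
v -1.99 0.591 3.103
v -1.764 1.121 2.939
v -1.051 0.465 2.898
v -1.851 0.854 1.282
v -2.217 -0.004 1.548
v -1.636 -0.081 1.421
v -1.41 0.449 1.257
v -2.234 1.132 1.65
v -2.6 0.274 1.916
v -2.64 0.646 2.384
v -2.414 1.176 2.22
v -2.349 0.575 1.462
v -4.342 5.023 -0.74
v -5.154 3.878 -0.06
v -2.88 4.832 0.684
v -3.692 3.687 1.364
v -3.568 3.913 -1.684
v -4.38 2.768 -1.004
v -2.106 3.722 -0.26
v -2.918 2.577 0.42
v -1.703 -4.434 -1.69
v -1.147 -4.623 -1.008
v -1.801 -3.735 -0.228
v -2.357 -3.546 -0.91
v -0.976 -4.359 -1.164
v -1.63 -3.472 -0.385
v -0.916 -4.107 -1.401
v -1.57 -3.22 -0.622
v -0.975 -3.904 -1.682
v -1.629 -3.017 -0.902
v -1.145 -3.782 -1.963
v -1.8 -2.895 -1.184
v -1.401 -3.76 -2.204
v -2.055 -2.872 -1.424
v -1.702 -3.839 -2.365
v -2.356 -2.952 -1.586
v -2.003 -4.01 -2.425
v -2.657 -3.122 -1.645
v -2.259 -4.245 -2.372
v -2.913 -3.357 -1.592
v -2.43 -4.508 -2.215
v -3.084 -3.621 -1.436
v -2.49 -4.76 -1.978
v -3.144 -3.873 -1.199
v -2.431 -4.963 -1.698
v -3.085 -4.076 -0.918
v -2.26 -5.085 -1.416
v -2.915 -4.198 -0.637
v -2.005 -5.108 -1.176
v -2.659 -4.22 -0.396
v -1.704 -5.028 -1.014
v -2.358 -4.141 -0.235
v -1.403 -4.858 -0.955
v -2.057 -3.97 -0.175
f 1 38 17
f 38 12 41
f 17 41 6
f 38 41 17
f 1 17 13
f 17 6 18
f 13 18 2
f 17 18 13
f 1 13 22
f 13 2 23
f 22 23 8
f 13 23 22
f 1 22 34
f 22 8 37
f 34 37 11
f 22 37 34
f 1 34 38
f 34 11 42
f 38 42 12
f 34 42 38
f 2 18 29
f 18 6 32
f 29 32 10
f 18 32 29
f 6 41 19
f 41 12 40
f 19 40 5
f 41 40 19
f 12 42 39
f 42 11 35
f 39 35 3
f 42 35 39
f 11 37 36
f 37 8 24
f 36 24 7
f 37 24 36
f 8 23 28
f 23 2 25
f 28 25 9
f 23 25 28
f 4 30 16
f 30 10 31
f 16 31 5
f 30 31 16
f 4 16 14
f 16 5 15
f 14 15 3
f 16 15 14
f 4 14 21
f 14 3 20
f 21 20 7
f 14 20 21
f 4 21 26
f 21 7 27
f 26 27 9
f 21 27 26
f 4 26 30
f 26 9 33
f 30 33 10
f 26 33 30
f 5 31 19
f 31 10 32
f 19 32 6
f 31 32 19
f 3 15 39
f 15 5 40
f 39 40 12
f 15 40 39
f 7 20 36
f 20 3 35
f 36 35 11
f 20 35 36
f 9 27 28
f 27 7 24
f 28 24 8
f 27 24 28
f 10 33 29
f 33 9 25
f 29 25 2
f 33 25 29
f 44 46 43
f 47 44 43
f 43 46 45
f 45 47 43
f 44 50 46
f 48 44 47
f 48 50 44
f 46 50 45
f 49 47 45
f 45 50 49
f 49 48 47
f 50 48 49
f 52 51 55
f 52 55 53
f 53 55 56
f 53 56 54
f 55 51 57
f 55 57 56
f 56 57 58
f 56 58 54
f 57 51 59
f 57 59 58
f 58 59 60
f 58 60 54
f 59 51 61
f 59 61 60
f 60 61 62
f 60 62 54
f 61 51 63
f 61 63 62
f 62 63 64
f 62 64 54
f 63 51 65
f 63 65 64
f 64 65 66
f 64 66 54
f 65 51 67
f 65 67 66
f 66 67 68
f 66 68 54
f 67 51 69
f 67 69 68
f 68 69 70
f 68 70 54
f 69 51 71
f 69 71 70
f 70 71 72
f 70 72 54
f 71 51 73
f 71 73 72
f 72 73 74
f 72 74 54
f 73 51 75
f 73 75 74
f 74 75 76
f 74 76 54
f 75 51 77
f 75 77 76
f 76 77 78
f 76 78 54
f 77 51 79
f 77 79 78
f 78 79 80
f 78 80 54
f 79 51 81
f 79 81 80
f 80 81 82
f 80 82 54
f 81 51 83
f 81 83 82
f 82 83 84
f 82 84 54
f 83 51 52
f 83 52 84
f 84 52 53
f 84 53 54



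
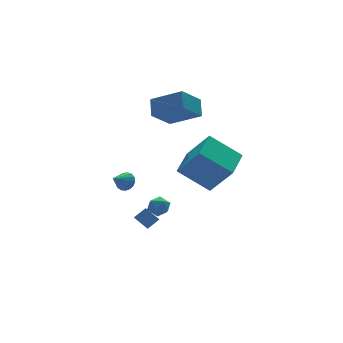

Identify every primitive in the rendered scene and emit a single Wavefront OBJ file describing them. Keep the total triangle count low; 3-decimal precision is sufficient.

v -0.075 3.168 2.1
v 0.352 4.006 2.814
v 1.207 3.462 0.991
v 1.633 4.299 1.706
v 1.047 1.801 3.034
v 1.473 2.638 3.749
v 2.328 2.094 1.926
v 2.755 2.932 2.64
v -2.644 1.288 -1.125
v -2.346 0.808 -0.955
v -3.536 0.972 -0.455
v -2.273 1.004 -0.765
v -2.285 1.265 -0.658
v -2.379 1.531 -0.657
v -2.534 1.742 -0.764
v -2.714 1.848 -0.954
v -2.878 1.827 -1.183
v -2.988 1.681 -1.398
v -3.02 1.446 -1.551
v -2.965 1.175 -1.607
v -2.837 0.929 -1.552
v -2.664 0.766 -1.399
v -2.487 0.722 -1.184
v -2.597 -1.16 -1.333
v -2.172 -1.439 -0.925
v -2.668 -2.061 -1.875
v -2.243 -2.34 -1.467
v -2.84 -2.183 -1.258
v -2.796 -1.626 -0.923
v -2.044 -1.874 -1.877
v -2 -1.317 -1.542
v -1.83 -1.88 -1.261
v -2.322 -2.071 -0.879
v -2.518 -1.429 -1.921
v -3.01 -1.62 -1.539
v -0.312 -3.152 -0.159
v -1.575 -2.062 1.066
v 0.987 -1.932 0.094
v -0.275 -0.842 1.319
v 0.355 -4.198 1.461
v -0.907 -3.108 2.686
v 1.655 -2.978 1.714
v 0.392 -1.888 2.939
v -3.364 -0.91 -2.374
v -2.706 -0.922 -1.901
v -2.662 0.361 -3.315
v -2.004 0.348 -2.842
v -2.956 -1.568 -2.958
v -2.298 -1.581 -2.485
v -2.254 -0.298 -3.899
v -1.596 -0.31 -3.426
f 2 4 1
f 5 2 1
f 1 4 3
f 3 5 1
f 2 8 4
f 6 2 5
f 6 8 2
f 4 8 3
f 7 5 3
f 3 8 7
f 7 6 5
f 8 6 7
f 10 9 12
f 10 12 11
f 12 9 13
f 12 13 11
f 13 9 14
f 13 14 11
f 14 9 15
f 14 15 11
f 15 9 16
f 15 16 11
f 16 9 17
f 16 17 11
f 17 9 18
f 17 18 11
f 18 9 19
f 18 19 11
f 19 9 20
f 19 20 11
f 20 9 21
f 20 21 11
f 21 9 22
f 21 22 11
f 22 9 23
f 22 23 11
f 23 9 10
f 23 10 11
f 24 35 29
f 24 29 25
f 24 25 31
f 24 31 34
f 24 34 35
f 25 29 33
f 29 35 28
f 35 34 26
f 34 31 30
f 31 25 32
f 27 33 28
f 27 28 26
f 27 26 30
f 27 30 32
f 27 32 33
f 28 33 29
f 26 28 35
f 30 26 34
f 32 30 31
f 33 32 25
f 37 39 36
f 40 37 36
f 36 39 38
f 38 40 36
f 37 43 39
f 41 37 40
f 41 43 37
f 39 43 38
f 42 40 38
f 38 43 42
f 42 41 40
f 43 41 42
f 45 47 44
f 48 45 44
f 44 47 46
f 46 48 44
f 45 51 47
f 49 45 48
f 49 51 45
f 47 51 46
f 50 48 46
f 46 51 50
f 50 49 48
f 51 49 50



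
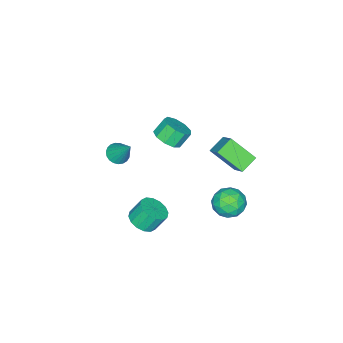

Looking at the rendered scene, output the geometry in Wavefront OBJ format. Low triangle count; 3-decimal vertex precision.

v -0.95 2.509 3.992
v -0.214 3.586 5.066
v -1.342 4.094 2.671
v -0.607 5.171 3.745
v 0.187 2.309 3.415
v 0.922 3.386 4.489
v -0.206 3.894 2.094
v 0.53 4.971 3.168
v 0.444 -4.606 -0.825
v 1.256 -4.682 -0.909
v 0.736 -3.354 0.885
v 1.19 -4.407 -1.099
v 0.996 -4.166 -1.242
v 0.706 -4.002 -1.313
v 0.37 -3.942 -1.3
v 0.048 -3.997 -1.204
v -0.207 -4.157 -1.043
v -0.348 -4.395 -0.844
v -0.353 -4.67 -0.642
v -0.22 -4.933 -0.472
v 0.027 -5.141 -0.363
v 0.347 -5.255 -0.333
v 0.684 -5.258 -0.389
v 0.978 -5.148 -0.52
v 1.181 -4.944 -0.704
v -1.488 -2.145 0.628
v -0.648 -1.732 1.081
v -1.353 -1.381 2.065
v -2.192 -1.795 1.612
v -0.971 -1.244 0.676
v -1.676 -0.893 1.66
v -1.536 -1.178 0.249
v -2.24 -0.827 1.233
v -2.078 -1.565 -0.001
v -2.783 -1.214 0.983
v -2.344 -2.223 0.043
v -3.048 -1.873 1.027
v -2.209 -2.845 0.361
v -2.914 -2.494 1.345
v -1.737 -3.14 0.804
v -2.441 -2.789 1.788
v -1.148 -2.969 1.165
v -1.852 -2.618 2.149
v -0.718 -2.413 1.274
v -1.422 -2.062 2.258
v 2.94 -0.814 -3.521
v 3.897 -0.545 -3.25
v 3.396 0.024 -2.049
v 2.44 -0.246 -2.319
v 3.709 -0.128 -3.525
v 3.208 0.44 -2.324
v 3.315 0.104 -3.799
v 2.814 0.673 -2.598
v 2.82 0.09 -3.999
v 2.32 0.659 -2.798
v 2.358 -0.166 -4.07
v 1.858 0.403 -2.869
v 2.052 -0.596 -3.994
v 1.552 -0.027 -2.793
v 1.984 -1.084 -3.791
v 1.483 -0.515 -2.59
v 2.172 -1.5 -3.516
v 1.671 -0.932 -2.315
v 2.566 -1.733 -3.242
v 2.065 -1.164 -2.041
v 3.06 -1.719 -3.042
v 2.56 -1.15 -1.841
v 3.522 -1.463 -2.971
v 3.022 -0.894 -1.77
v 3.828 -1.033 -3.047
v 3.328 -0.464 -1.846
v -0.988 3.654 -1.989
v -0.114 2.975 -2.422
v -2.226 2.845 -3.218
v -1.352 2.166 -3.651
v -1.756 1.983 -2.548
v -0.991 2.483 -1.789
v -1.349 3.337 -3.851
v -0.584 3.837 -3.092
v -0.338 2.779 -3.573
v -0.589 1.942 -2.768
v -1.751 3.878 -2.872
v -2.002 3.041 -2.067
v -0.442 3.386 -2.098
v -1.898 2.434 -3.542
v -2.135 2.327 -2.894
v -1.622 1.928 -3.148
v -0.958 3.096 -1.726
v -0.444 2.697 -1.98
v -1.409 2.114 -2.054
v -1.896 3.123 -3.66
v -1.382 2.724 -3.914
v -0.718 3.892 -2.492
v -0.205 3.493 -2.746
v -0.931 3.706 -3.586
v -0.06 2.871 -3.029
v -0.788 2.396 -3.751
v -0.786 3.084 -3.868
v -0.336 3.378 -3.422
v -0.208 2.379 -2.556
v -0.936 1.904 -3.277
v -1.173 1.796 -2.63
v -0.723 2.09 -2.183
v -0.339 2.264 -3.232
v -1.404 3.916 -2.363
v -2.132 3.441 -3.084
v -1.617 3.73 -3.457
v -1.167 4.024 -3.01
v -1.552 3.424 -1.889
v -2.28 2.949 -2.611
v -2.004 2.442 -2.218
v -1.554 2.736 -1.772
v -2.001 3.556 -2.408
f 2 4 1
f 5 2 1
f 1 4 3
f 3 5 1
f 2 8 4
f 6 2 5
f 6 8 2
f 4 8 3
f 7 5 3
f 3 8 7
f 7 6 5
f 8 6 7
f 10 9 12
f 10 12 11
f 12 9 13
f 12 13 11
f 13 9 14
f 13 14 11
f 14 9 15
f 14 15 11
f 15 9 16
f 15 16 11
f 16 9 17
f 16 17 11
f 17 9 18
f 17 18 11
f 18 9 19
f 18 19 11
f 19 9 20
f 19 20 11
f 20 9 21
f 20 21 11
f 21 9 22
f 21 22 11
f 22 9 23
f 22 23 11
f 23 9 24
f 23 24 11
f 24 9 25
f 24 25 11
f 25 9 10
f 25 10 11
f 27 26 30
f 27 30 28
f 28 30 31
f 28 31 29
f 30 26 32
f 30 32 31
f 31 32 33
f 31 33 29
f 32 26 34
f 32 34 33
f 33 34 35
f 33 35 29
f 34 26 36
f 34 36 35
f 35 36 37
f 35 37 29
f 36 26 38
f 36 38 37
f 37 38 39
f 37 39 29
f 38 26 40
f 38 40 39
f 39 40 41
f 39 41 29
f 40 26 42
f 40 42 41
f 41 42 43
f 41 43 29
f 42 26 44
f 42 44 43
f 43 44 45
f 43 45 29
f 44 26 27
f 44 27 45
f 45 27 28
f 45 28 29
f 47 46 50
f 47 50 48
f 48 50 51
f 48 51 49
f 50 46 52
f 50 52 51
f 51 52 53
f 51 53 49
f 52 46 54
f 52 54 53
f 53 54 55
f 53 55 49
f 54 46 56
f 54 56 55
f 55 56 57
f 55 57 49
f 56 46 58
f 56 58 57
f 57 58 59
f 57 59 49
f 58 46 60
f 58 60 59
f 59 60 61
f 59 61 49
f 60 46 62
f 60 62 61
f 61 62 63
f 61 63 49
f 62 46 64
f 62 64 63
f 63 64 65
f 63 65 49
f 64 46 66
f 64 66 65
f 65 66 67
f 65 67 49
f 66 46 68
f 66 68 67
f 67 68 69
f 67 69 49
f 68 46 70
f 68 70 69
f 69 70 71
f 69 71 49
f 70 46 47
f 70 47 71
f 71 47 48
f 71 48 49
f 72 109 88
f 109 83 112
f 88 112 77
f 109 112 88
f 72 88 84
f 88 77 89
f 84 89 73
f 88 89 84
f 72 84 93
f 84 73 94
f 93 94 79
f 84 94 93
f 72 93 105
f 93 79 108
f 105 108 82
f 93 108 105
f 72 105 109
f 105 82 113
f 109 113 83
f 105 113 109
f 73 89 100
f 89 77 103
f 100 103 81
f 89 103 100
f 77 112 90
f 112 83 111
f 90 111 76
f 112 111 90
f 83 113 110
f 113 82 106
f 110 106 74
f 113 106 110
f 82 108 107
f 108 79 95
f 107 95 78
f 108 95 107
f 79 94 99
f 94 73 96
f 99 96 80
f 94 96 99
f 75 101 87
f 101 81 102
f 87 102 76
f 101 102 87
f 75 87 85
f 87 76 86
f 85 86 74
f 87 86 85
f 75 85 92
f 85 74 91
f 92 91 78
f 85 91 92
f 75 92 97
f 92 78 98
f 97 98 80
f 92 98 97
f 75 97 101
f 97 80 104
f 101 104 81
f 97 104 101
f 76 102 90
f 102 81 103
f 90 103 77
f 102 103 90
f 74 86 110
f 86 76 111
f 110 111 83
f 86 111 110
f 78 91 107
f 91 74 106
f 107 106 82
f 91 106 107
f 80 98 99
f 98 78 95
f 99 95 79
f 98 95 99
f 81 104 100
f 104 80 96
f 100 96 73
f 104 96 100



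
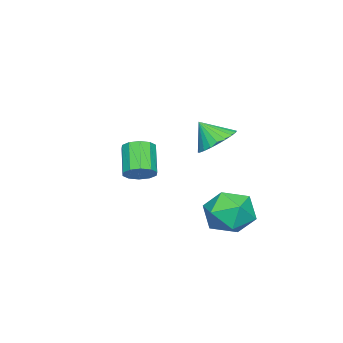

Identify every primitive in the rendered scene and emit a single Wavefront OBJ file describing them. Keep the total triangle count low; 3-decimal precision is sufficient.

v -3.27 2.116 -2.325
v -2.054 2.275 -2.416
v -3.206 0.785 -3.804
v -1.99 0.944 -3.895
v -2.466 0.39 -2.904
v -2.505 1.213 -1.991
v -2.755 1.847 -4.229
v -2.794 2.67 -3.316
v -1.735 2.109 -3.593
v -1.556 1.208 -2.774
v -3.704 1.852 -3.446
v -3.525 0.951 -2.627
v -3.08 -2.891 -1.962
v -2.641 -2.596 -1.43
v -3.62 -3.194 -0.287
v -4.06 -3.489 -0.818
v -2.962 -2.281 -1.541
v -3.942 -2.88 -0.398
v -3.329 -2.199 -1.813
v -4.309 -2.798 -0.669
v -3.601 -2.381 -2.141
v -4.58 -2.98 -0.998
v -3.674 -2.758 -2.401
v -4.653 -3.357 -1.257
v -3.52 -3.186 -2.493
v -4.499 -3.784 -1.35
v -3.198 -3.5 -2.382
v -4.178 -4.099 -1.239
v -2.831 -3.582 -2.111
v -3.811 -4.181 -0.967
v -2.56 -3.4 -1.782
v -3.539 -3.999 -0.639
v -2.487 -3.023 -1.523
v -3.466 -3.622 -0.379
v -0.853 1.84 1.538
v -0.313 2.481 1.964
v -0.727 1.08 2.522
v -0.646 2.578 2.082
v -1.011 2.564 2.117
v -1.352 2.439 2.065
v -1.616 2.223 1.932
v -1.765 1.948 1.739
v -1.775 1.658 1.515
v -1.645 1.395 1.295
v -1.394 1.2 1.112
v -1.06 1.102 0.994
v -0.696 1.117 0.959
v -0.355 1.242 1.011
v -0.09 1.458 1.144
v 0.059 1.732 1.337
v 0.069 2.023 1.561
v -0.062 2.286 1.781
f 1 12 6
f 1 6 2
f 1 2 8
f 1 8 11
f 1 11 12
f 2 6 10
f 6 12 5
f 12 11 3
f 11 8 7
f 8 2 9
f 4 10 5
f 4 5 3
f 4 3 7
f 4 7 9
f 4 9 10
f 5 10 6
f 3 5 12
f 7 3 11
f 9 7 8
f 10 9 2
f 14 13 17
f 14 17 15
f 15 17 18
f 15 18 16
f 17 13 19
f 17 19 18
f 18 19 20
f 18 20 16
f 19 13 21
f 19 21 20
f 20 21 22
f 20 22 16
f 21 13 23
f 21 23 22
f 22 23 24
f 22 24 16
f 23 13 25
f 23 25 24
f 24 25 26
f 24 26 16
f 25 13 27
f 25 27 26
f 26 27 28
f 26 28 16
f 27 13 29
f 27 29 28
f 28 29 30
f 28 30 16
f 29 13 31
f 29 31 30
f 30 31 32
f 30 32 16
f 31 13 33
f 31 33 32
f 32 33 34
f 32 34 16
f 33 13 14
f 33 14 34
f 34 14 15
f 34 15 16
f 36 35 38
f 36 38 37
f 38 35 39
f 38 39 37
f 39 35 40
f 39 40 37
f 40 35 41
f 40 41 37
f 41 35 42
f 41 42 37
f 42 35 43
f 42 43 37
f 43 35 44
f 43 44 37
f 44 35 45
f 44 45 37
f 45 35 46
f 45 46 37
f 46 35 47
f 46 47 37
f 47 35 48
f 47 48 37
f 48 35 49
f 48 49 37
f 49 35 50
f 49 50 37
f 50 35 51
f 50 51 37
f 51 35 52
f 51 52 37
f 52 35 36
f 52 36 37



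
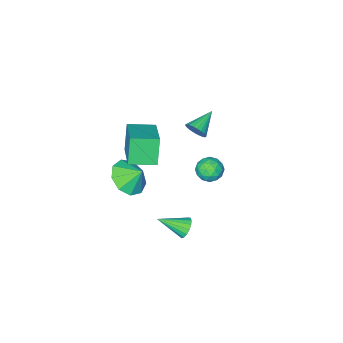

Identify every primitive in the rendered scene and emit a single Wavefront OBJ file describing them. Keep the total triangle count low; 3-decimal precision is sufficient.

v -2.554 -0.73 2.136
v -2.299 -1.061 2.524
v -3.726 -0.99 2.684
v -2.295 -0.863 2.626
v -2.33 -0.645 2.653
v -2.4 -0.441 2.602
v -2.493 -0.28 2.479
v -2.595 -0.188 2.305
v -2.691 -0.178 2.104
v -2.766 -0.252 1.908
v -2.809 -0.4 1.747
v -2.813 -0.597 1.645
v -2.777 -0.815 1.618
v -2.708 -1.02 1.67
v -2.615 -1.181 1.792
v -2.513 -1.273 1.967
v -2.417 -1.283 2.167
v -2.342 -1.208 2.363
v -0.994 -3.746 -2.872
v -0.528 -4.36 -2.16
v -1.326 -3.134 -2.128
v -0.073 -3.849 -2.379
v -0.05 -3.289 -2.828
v -0.468 -2.944 -3.299
v -1.133 -2.974 -3.57
v -1.733 -3.365 -3.515
v -1.987 -3.935 -3.159
v -1.777 -4.417 -2.669
v -1.2 -4.585 -2.275
v -0.802 2.921 2.858
v -0.569 2.631 2.297
v -1.131 1.949 3.223
v -0.898 1.659 2.662
v -0.469 1.916 3.112
v -0.265 2.516 2.886
v -1.435 2.064 2.634
v -1.231 2.664 2.408
v -0.96 2.101 2.158
v -0.363 2.009 2.454
v -1.337 2.571 3.066
v -0.74 2.479 3.362
v -0.656 2.861 2.545
v -1.044 1.719 2.975
v -0.791 1.87 3.239
v -0.654 1.699 2.91
v -0.477 2.793 2.892
v -0.341 2.623 2.562
v -0.282 2.203 3.041
v -1.359 1.957 2.958
v -1.223 1.787 2.628
v -1.046 2.881 2.61
v -0.909 2.71 2.281
v -1.418 2.377 2.479
v -0.749 2.379 2.134
v -0.943 1.808 2.349
v -1.259 2.046 2.332
v -1.139 2.399 2.199
v -0.398 2.325 2.308
v -0.592 1.754 2.523
v -0.339 1.905 2.787
v -0.22 2.258 2.655
v -0.628 2.014 2.227
v -1.108 2.826 2.997
v -1.302 2.255 3.212
v -1.48 2.322 2.865
v -1.361 2.675 2.733
v -0.757 2.772 3.171
v -0.951 2.201 3.386
v -0.561 2.181 3.321
v -0.441 2.534 3.188
v -1.072 2.566 3.293
v -0.351 1.269 -2.181
v -0.034 1.267 -2.655
v 0.631 0.451 -1.519
v 0.056 1.485 -2.517
v 0.052 1.654 -2.303
v -0.045 1.735 -2.061
v -0.211 1.709 -1.846
v -0.409 1.582 -1.708
v -0.595 1.384 -1.679
v -0.724 1.159 -1.764
v -0.768 0.96 -1.946
v -0.716 0.832 -2.181
v -0.581 0.804 -2.416
v -0.393 0.882 -2.597
v -0.195 1.05 -2.684
v -1.215 -4.308 -1.261
v -1.675 -4.703 0.122
v -2.324 -3.517 -1.404
v -2.784 -3.912 -0.021
v -0.176 -2.708 -0.459
v -0.636 -3.103 0.924
v -1.285 -1.917 -0.602
v -1.745 -2.312 0.781
f 2 1 4
f 2 4 3
f 4 1 5
f 4 5 3
f 5 1 6
f 5 6 3
f 6 1 7
f 6 7 3
f 7 1 8
f 7 8 3
f 8 1 9
f 8 9 3
f 9 1 10
f 9 10 3
f 10 1 11
f 10 11 3
f 11 1 12
f 11 12 3
f 12 1 13
f 12 13 3
f 13 1 14
f 13 14 3
f 14 1 15
f 14 15 3
f 15 1 16
f 15 16 3
f 16 1 17
f 16 17 3
f 17 1 18
f 17 18 3
f 18 1 2
f 18 2 3
f 20 19 22
f 20 22 21
f 22 19 23
f 22 23 21
f 23 19 24
f 23 24 21
f 24 19 25
f 24 25 21
f 25 19 26
f 25 26 21
f 26 19 27
f 26 27 21
f 27 19 28
f 27 28 21
f 28 19 29
f 28 29 21
f 29 19 20
f 29 20 21
f 30 67 46
f 67 41 70
f 46 70 35
f 67 70 46
f 30 46 42
f 46 35 47
f 42 47 31
f 46 47 42
f 30 42 51
f 42 31 52
f 51 52 37
f 42 52 51
f 30 51 63
f 51 37 66
f 63 66 40
f 51 66 63
f 30 63 67
f 63 40 71
f 67 71 41
f 63 71 67
f 31 47 58
f 47 35 61
f 58 61 39
f 47 61 58
f 35 70 48
f 70 41 69
f 48 69 34
f 70 69 48
f 41 71 68
f 71 40 64
f 68 64 32
f 71 64 68
f 40 66 65
f 66 37 53
f 65 53 36
f 66 53 65
f 37 52 57
f 52 31 54
f 57 54 38
f 52 54 57
f 33 59 45
f 59 39 60
f 45 60 34
f 59 60 45
f 33 45 43
f 45 34 44
f 43 44 32
f 45 44 43
f 33 43 50
f 43 32 49
f 50 49 36
f 43 49 50
f 33 50 55
f 50 36 56
f 55 56 38
f 50 56 55
f 33 55 59
f 55 38 62
f 59 62 39
f 55 62 59
f 34 60 48
f 60 39 61
f 48 61 35
f 60 61 48
f 32 44 68
f 44 34 69
f 68 69 41
f 44 69 68
f 36 49 65
f 49 32 64
f 65 64 40
f 49 64 65
f 38 56 57
f 56 36 53
f 57 53 37
f 56 53 57
f 39 62 58
f 62 38 54
f 58 54 31
f 62 54 58
f 73 72 75
f 73 75 74
f 75 72 76
f 75 76 74
f 76 72 77
f 76 77 74
f 77 72 78
f 77 78 74
f 78 72 79
f 78 79 74
f 79 72 80
f 79 80 74
f 80 72 81
f 80 81 74
f 81 72 82
f 81 82 74
f 82 72 83
f 82 83 74
f 83 72 84
f 83 84 74
f 84 72 85
f 84 85 74
f 85 72 86
f 85 86 74
f 86 72 73
f 86 73 74
f 88 90 87
f 91 88 87
f 87 90 89
f 89 91 87
f 88 94 90
f 92 88 91
f 92 94 88
f 90 94 89
f 93 91 89
f 89 94 93
f 93 92 91
f 94 92 93



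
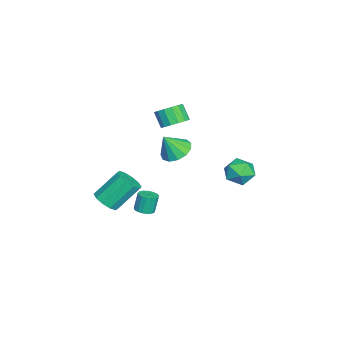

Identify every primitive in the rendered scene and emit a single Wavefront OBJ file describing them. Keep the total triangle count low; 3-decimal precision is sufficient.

v -2.542 -0.673 1.502
v -1.875 -1.17 1.62
v -2.371 -1.624 2.516
v -3.038 -1.127 2.398
v -1.789 -0.81 1.85
v -2.286 -1.264 2.745
v -1.906 -0.414 1.986
v -2.402 -0.868 2.882
v -2.193 -0.087 1.993
v -2.689 -0.541 2.888
v -2.573 0.083 1.868
v -3.069 -0.372 2.764
v -2.945 0.05 1.645
v -3.441 -0.404 2.541
v -3.209 -0.176 1.384
v -3.705 -0.63 2.28
v -3.294 -0.536 1.155
v -3.791 -0.99 2.05
v -3.178 -0.932 1.018
v -3.674 -1.386 1.914
v -2.891 -1.259 1.012
v -3.387 -1.713 1.907
v -2.511 -1.428 1.136
v -3.007 -1.883 2.032
v -2.139 -1.396 1.359
v -2.635 -1.85 2.255
v -1.853 -0.537 -0.169
v -1.016 -0.791 -0.542
v -1.487 -1.183 1.089
v -0.942 -0.311 -0.317
v -1.157 0.098 -0.045
v -1.593 0.304 0.187
v -2.111 0.243 0.306
v -2.547 -0.065 0.275
v -2.763 -0.524 0.102
v -2.69 -0.987 -0.156
v -2.35 -1.307 -0.419
v -1.853 -1.383 -0.602
v -1.356 -1.19 -0.648
v 0.684 3.126 0.517
v 1.211 3.789 0.12
v 1.849 2.731 1.4
v 2.376 3.394 1.003
v 1.661 3.634 1.557
v 0.941 3.878 1.011
v 2.119 2.642 0.509
v 1.399 2.886 -0.037
v 2.098 3.49 0.114
v 1.814 4.103 0.762
v 1.246 2.417 0.758
v 0.962 3.03 1.406
v -0.574 -4.209 -3.786
v -0.093 -4.641 -3.236
v -0.684 -3.424 -1.763
v -1.166 -2.991 -2.314
v 0.199 -4.254 -3.438
v -0.392 -3.037 -1.965
v 0.196 -3.85 -3.773
v -0.395 -2.633 -2.3
v -0.101 -3.583 -4.114
v -0.693 -2.366 -2.641
v -0.58 -3.554 -4.329
v -1.171 -2.337 -2.856
v -1.056 -3.776 -4.337
v -1.647 -2.559 -2.864
v -1.348 -4.163 -4.135
v -1.939 -2.946 -2.662
v -1.345 -4.567 -3.8
v -1.936 -3.35 -2.327
v -1.047 -4.834 -3.459
v -1.639 -3.617 -1.986
v -0.569 -4.863 -3.244
v -1.16 -3.646 -1.771
v 1.717 -1.723 -2.599
v 2.195 -1.992 -2.447
v 1.962 -1.806 -1.388
v 1.483 -1.537 -1.541
v 2.273 -1.732 -2.475
v 2.04 -1.546 -1.416
v 2.223 -1.47 -2.532
v 1.99 -1.284 -1.473
v 2.057 -1.265 -2.604
v 1.824 -1.08 -1.546
v 1.813 -1.166 -2.676
v 1.58 -0.981 -1.617
v 1.547 -1.194 -2.729
v 1.314 -1.009 -1.67
v 1.32 -1.343 -2.753
v 1.087 -1.158 -1.694
v 1.184 -1.579 -2.742
v 0.95 -1.394 -1.683
v 1.169 -1.848 -2.698
v 0.936 -1.663 -1.639
v 1.281 -2.088 -2.631
v 1.047 -1.903 -1.573
v 1.492 -2.245 -2.558
v 1.258 -2.059 -1.499
v 1.754 -2.281 -2.493
v 1.521 -2.096 -1.434
v 2.008 -2.19 -2.453
v 1.775 -2.005 -1.394
f 2 1 5
f 2 5 3
f 3 5 6
f 3 6 4
f 5 1 7
f 5 7 6
f 6 7 8
f 6 8 4
f 7 1 9
f 7 9 8
f 8 9 10
f 8 10 4
f 9 1 11
f 9 11 10
f 10 11 12
f 10 12 4
f 11 1 13
f 11 13 12
f 12 13 14
f 12 14 4
f 13 1 15
f 13 15 14
f 14 15 16
f 14 16 4
f 15 1 17
f 15 17 16
f 16 17 18
f 16 18 4
f 17 1 19
f 17 19 18
f 18 19 20
f 18 20 4
f 19 1 21
f 19 21 20
f 20 21 22
f 20 22 4
f 21 1 23
f 21 23 22
f 22 23 24
f 22 24 4
f 23 1 25
f 23 25 24
f 24 25 26
f 24 26 4
f 25 1 2
f 25 2 26
f 26 2 3
f 26 3 4
f 28 27 30
f 28 30 29
f 30 27 31
f 30 31 29
f 31 27 32
f 31 32 29
f 32 27 33
f 32 33 29
f 33 27 34
f 33 34 29
f 34 27 35
f 34 35 29
f 35 27 36
f 35 36 29
f 36 27 37
f 36 37 29
f 37 27 38
f 37 38 29
f 38 27 39
f 38 39 29
f 39 27 28
f 39 28 29
f 40 51 45
f 40 45 41
f 40 41 47
f 40 47 50
f 40 50 51
f 41 45 49
f 45 51 44
f 51 50 42
f 50 47 46
f 47 41 48
f 43 49 44
f 43 44 42
f 43 42 46
f 43 46 48
f 43 48 49
f 44 49 45
f 42 44 51
f 46 42 50
f 48 46 47
f 49 48 41
f 53 52 56
f 53 56 54
f 54 56 57
f 54 57 55
f 56 52 58
f 56 58 57
f 57 58 59
f 57 59 55
f 58 52 60
f 58 60 59
f 59 60 61
f 59 61 55
f 60 52 62
f 60 62 61
f 61 62 63
f 61 63 55
f 62 52 64
f 62 64 63
f 63 64 65
f 63 65 55
f 64 52 66
f 64 66 65
f 65 66 67
f 65 67 55
f 66 52 68
f 66 68 67
f 67 68 69
f 67 69 55
f 68 52 70
f 68 70 69
f 69 70 71
f 69 71 55
f 70 52 72
f 70 72 71
f 71 72 73
f 71 73 55
f 72 52 53
f 72 53 73
f 73 53 54
f 73 54 55
f 75 74 78
f 75 78 76
f 76 78 79
f 76 79 77
f 78 74 80
f 78 80 79
f 79 80 81
f 79 81 77
f 80 74 82
f 80 82 81
f 81 82 83
f 81 83 77
f 82 74 84
f 82 84 83
f 83 84 85
f 83 85 77
f 84 74 86
f 84 86 85
f 85 86 87
f 85 87 77
f 86 74 88
f 86 88 87
f 87 88 89
f 87 89 77
f 88 74 90
f 88 90 89
f 89 90 91
f 89 91 77
f 90 74 92
f 90 92 91
f 91 92 93
f 91 93 77
f 92 74 94
f 92 94 93
f 93 94 95
f 93 95 77
f 94 74 96
f 94 96 95
f 95 96 97
f 95 97 77
f 96 74 98
f 96 98 97
f 97 98 99
f 97 99 77
f 98 74 100
f 98 100 99
f 99 100 101
f 99 101 77
f 100 74 75
f 100 75 101
f 101 75 76
f 101 76 77



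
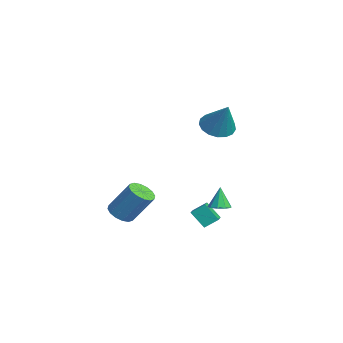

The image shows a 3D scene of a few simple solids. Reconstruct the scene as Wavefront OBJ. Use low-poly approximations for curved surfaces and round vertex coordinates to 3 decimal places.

v -0.288 1.44 -2.347
v 0.281 1.588 -2.228
v -0.572 1.54 -1.113
v 0.062 1.926 -2.306
v -0.322 2.036 -2.403
v -0.689 1.868 -2.474
v -0.869 1.499 -2.486
v -0.776 1.102 -2.432
v -0.456 0.864 -2.339
v -0.056 0.895 -2.249
v 0.235 1.181 -2.205
v -1.609 1.117 -4.155
v -2.105 0.543 -3.264
v -1.504 1.823 -3.64
v -2 1.249 -2.75
v -0.64 0.751 -3.85
v -1.136 0.177 -2.96
v -0.535 1.457 -3.336
v -1.031 0.883 -2.445
v -4.027 -2.749 -3.93
v -3.39 -2.48 -4.312
v -2.816 -1.481 -2.652
v -3.453 -1.751 -2.27
v -3.68 -2.2 -4.38
v -3.107 -1.202 -2.72
v -4.064 -2.068 -4.327
v -3.49 -1.069 -2.668
v -4.437 -2.118 -4.168
v -3.863 -1.119 -2.509
v -4.7 -2.337 -3.945
v -4.127 -1.338 -2.286
v -4.783 -2.667 -3.718
v -4.21 -1.668 -2.058
v -4.664 -3.019 -3.548
v -4.09 -2.02 -1.888
v -4.373 -3.298 -3.48
v -3.8 -2.3 -1.82
v -3.99 -3.431 -3.532
v -3.416 -2.432 -1.873
v -3.617 -3.381 -3.691
v -3.043 -2.382 -2.032
v -3.353 -3.162 -3.914
v -2.78 -2.163 -2.255
v -3.27 -2.832 -4.142
v -2.697 -1.833 -2.482
v -2.553 1.915 2.348
v -1.761 1.694 1.852
v -1.467 2.165 3.972
v -1.796 2.149 1.806
v -2.005 2.551 1.883
v -2.339 2.808 2.067
v -2.722 2.859 2.315
v -3.067 2.694 2.571
v -3.293 2.351 2.775
v -3.35 1.908 2.882
v -3.225 1.466 2.866
v -2.945 1.127 2.731
v -2.576 0.969 2.509
v -2.201 1.027 2.249
v -1.907 1.289 2.013
f 2 1 4
f 2 4 3
f 4 1 5
f 4 5 3
f 5 1 6
f 5 6 3
f 6 1 7
f 6 7 3
f 7 1 8
f 7 8 3
f 8 1 9
f 8 9 3
f 9 1 10
f 9 10 3
f 10 1 11
f 10 11 3
f 11 1 2
f 11 2 3
f 13 15 12
f 16 13 12
f 12 15 14
f 14 16 12
f 13 19 15
f 17 13 16
f 17 19 13
f 15 19 14
f 18 16 14
f 14 19 18
f 18 17 16
f 19 17 18
f 21 20 24
f 21 24 22
f 22 24 25
f 22 25 23
f 24 20 26
f 24 26 25
f 25 26 27
f 25 27 23
f 26 20 28
f 26 28 27
f 27 28 29
f 27 29 23
f 28 20 30
f 28 30 29
f 29 30 31
f 29 31 23
f 30 20 32
f 30 32 31
f 31 32 33
f 31 33 23
f 32 20 34
f 32 34 33
f 33 34 35
f 33 35 23
f 34 20 36
f 34 36 35
f 35 36 37
f 35 37 23
f 36 20 38
f 36 38 37
f 37 38 39
f 37 39 23
f 38 20 40
f 38 40 39
f 39 40 41
f 39 41 23
f 40 20 42
f 40 42 41
f 41 42 43
f 41 43 23
f 42 20 44
f 42 44 43
f 43 44 45
f 43 45 23
f 44 20 21
f 44 21 45
f 45 21 22
f 45 22 23
f 47 46 49
f 47 49 48
f 49 46 50
f 49 50 48
f 50 46 51
f 50 51 48
f 51 46 52
f 51 52 48
f 52 46 53
f 52 53 48
f 53 46 54
f 53 54 48
f 54 46 55
f 54 55 48
f 55 46 56
f 55 56 48
f 56 46 57
f 56 57 48
f 57 46 58
f 57 58 48
f 58 46 59
f 58 59 48
f 59 46 60
f 59 60 48
f 60 46 47
f 60 47 48



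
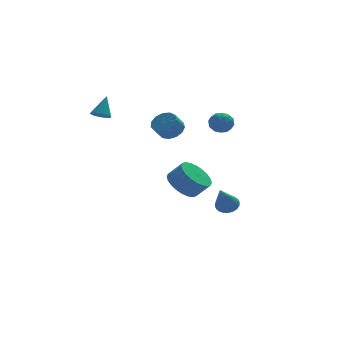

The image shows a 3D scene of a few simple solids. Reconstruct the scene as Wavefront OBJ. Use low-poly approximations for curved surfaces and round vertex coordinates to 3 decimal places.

v 0.16 3.51 1.925
v 0.82 3.495 2.412
v 0.26 3.116 3.161
v -0.4 3.13 2.675
v 0.623 3.908 2.473
v 0.062 3.529 3.222
v 0.278 4.195 2.36
v -0.283 3.816 3.11
v -0.104 4.264 2.109
v -0.664 3.885 2.859
v -0.402 4.093 1.8
v -0.962 3.714 2.55
v -0.521 3.738 1.531
v -1.082 3.358 2.28
v -0.424 3.309 1.386
v -0.985 2.93 2.136
v -0.142 2.945 1.413
v -0.703 2.566 2.163
v 0.237 2.76 1.603
v -0.324 2.38 2.352
v 0.591 2.812 1.895
v 0.03 2.433 2.644
v 0.809 3.087 2.196
v 0.248 2.707 2.946
v -0.373 -0.952 -0.631
v 0.494 -0.62 -1.183
v 1.199 -0.996 -0.302
v 0.333 -1.328 0.251
v 0.4 -0.274 -0.961
v 1.106 -0.65 -0.08
v 0.189 -0.032 -0.688
v 0.895 -0.408 0.193
v -0.107 0.071 -0.407
v 0.599 -0.305 0.474
v -0.444 0.017 -0.16
v 0.262 -0.359 0.721
v -0.771 -0.184 0.016
v -0.065 -0.559 0.897
v -1.036 -0.501 0.093
v -0.33 -0.877 0.974
v -1.201 -0.888 0.06
v -0.495 -1.264 0.941
v -1.239 -1.284 -0.078
v -0.534 -1.66 0.803
v -1.146 -1.63 -0.3
v -0.44 -2.006 0.581
v -0.935 -1.872 -0.573
v -0.229 -2.248 0.308
v -0.639 -1.975 -0.854
v 0.067 -2.351 0.027
v -0.302 -1.921 -1.101
v 0.404 -2.297 -0.22
v 0.025 -1.721 -1.277
v 0.731 -2.096 -0.396
v 0.29 -1.403 -1.354
v 0.996 -1.779 -0.473
v 0.455 -1.016 -1.321
v 1.161 -1.392 -0.44
v 3.351 3.248 -4.138
v 4.001 3.264 -3.828
v 2.589 2.072 -2.482
v 3.882 3.494 -3.719
v 3.683 3.687 -3.674
v 3.433 3.813 -3.7
v 3.171 3.853 -3.792
v 2.936 3.801 -3.937
v 2.765 3.664 -4.113
v 2.682 3.464 -4.293
v 2.702 3.232 -4.449
v 2.821 3.001 -4.558
v 3.02 2.809 -4.603
v 3.27 2.683 -4.577
v 3.532 2.643 -4.484
v 3.767 2.695 -4.339
v 3.938 2.832 -4.163
v 4.021 3.031 -3.984
v 1.371 -0.568 3.922
v 1.958 -0.655 3.47
v 1.502 -1.705 4.31
v 2.089 -1.792 3.858
v 2.137 -1.339 4.449
v 2.057 -0.636 4.209
v 1.403 -1.724 3.571
v 1.323 -1.021 3.331
v 1.978 -1.369 3.252
v 2.432 -1.131 3.796
v 1.028 -1.229 3.984
v 1.482 -0.991 4.528
v 1.653 -0.512 3.662
v 1.807 -1.848 4.118
v 1.835 -1.582 4.466
v 2.18 -1.633 4.2
v 1.711 -0.501 4.097
v 2.056 -0.552 3.831
v 2.161 -0.954 4.407
v 1.404 -1.808 3.949
v 1.749 -1.859 3.683
v 1.28 -0.727 3.58
v 1.625 -0.778 3.314
v 1.299 -1.406 3.373
v 2.01 -0.983 3.268
v 2.087 -1.651 3.496
v 1.684 -1.611 3.327
v 1.637 -1.198 3.186
v 2.277 -0.843 3.587
v 2.354 -1.511 3.816
v 2.382 -1.245 4.163
v 2.335 -0.832 4.022
v 2.289 -1.263 3.46
v 1.106 -0.849 3.964
v 1.183 -1.517 4.193
v 1.125 -1.528 3.758
v 1.078 -1.115 3.617
v 1.373 -0.709 4.284
v 1.45 -1.377 4.512
v 1.823 -1.162 4.594
v 1.776 -0.749 4.453
v 1.171 -1.097 4.32
v -3.917 3.385 3.391
v -3.356 3.238 3.239
v -3.423 4.035 4.589
v -3.404 3.515 3.108
v -3.59 3.758 3.054
v -3.864 3.901 3.089
v -4.152 3.905 3.205
v -4.377 3.77 3.372
v -4.479 3.532 3.543
v -4.43 3.254 3.673
v -4.244 3.012 3.728
v -3.97 2.869 3.693
v -3.683 2.865 3.576
v -3.458 3 3.41
f 2 1 5
f 2 5 3
f 3 5 6
f 3 6 4
f 5 1 7
f 5 7 6
f 6 7 8
f 6 8 4
f 7 1 9
f 7 9 8
f 8 9 10
f 8 10 4
f 9 1 11
f 9 11 10
f 10 11 12
f 10 12 4
f 11 1 13
f 11 13 12
f 12 13 14
f 12 14 4
f 13 1 15
f 13 15 14
f 14 15 16
f 14 16 4
f 15 1 17
f 15 17 16
f 16 17 18
f 16 18 4
f 17 1 19
f 17 19 18
f 18 19 20
f 18 20 4
f 19 1 21
f 19 21 20
f 20 21 22
f 20 22 4
f 21 1 23
f 21 23 22
f 22 23 24
f 22 24 4
f 23 1 2
f 23 2 24
f 24 2 3
f 24 3 4
f 26 25 29
f 26 29 27
f 27 29 30
f 27 30 28
f 29 25 31
f 29 31 30
f 30 31 32
f 30 32 28
f 31 25 33
f 31 33 32
f 32 33 34
f 32 34 28
f 33 25 35
f 33 35 34
f 34 35 36
f 34 36 28
f 35 25 37
f 35 37 36
f 36 37 38
f 36 38 28
f 37 25 39
f 37 39 38
f 38 39 40
f 38 40 28
f 39 25 41
f 39 41 40
f 40 41 42
f 40 42 28
f 41 25 43
f 41 43 42
f 42 43 44
f 42 44 28
f 43 25 45
f 43 45 44
f 44 45 46
f 44 46 28
f 45 25 47
f 45 47 46
f 46 47 48
f 46 48 28
f 47 25 49
f 47 49 48
f 48 49 50
f 48 50 28
f 49 25 51
f 49 51 50
f 50 51 52
f 50 52 28
f 51 25 53
f 51 53 52
f 52 53 54
f 52 54 28
f 53 25 55
f 53 55 54
f 54 55 56
f 54 56 28
f 55 25 57
f 55 57 56
f 56 57 58
f 56 58 28
f 57 25 26
f 57 26 58
f 58 26 27
f 58 27 28
f 60 59 62
f 60 62 61
f 62 59 63
f 62 63 61
f 63 59 64
f 63 64 61
f 64 59 65
f 64 65 61
f 65 59 66
f 65 66 61
f 66 59 67
f 66 67 61
f 67 59 68
f 67 68 61
f 68 59 69
f 68 69 61
f 69 59 70
f 69 70 61
f 70 59 71
f 70 71 61
f 71 59 72
f 71 72 61
f 72 59 73
f 72 73 61
f 73 59 74
f 73 74 61
f 74 59 75
f 74 75 61
f 75 59 76
f 75 76 61
f 76 59 60
f 76 60 61
f 77 114 93
f 114 88 117
f 93 117 82
f 114 117 93
f 77 93 89
f 93 82 94
f 89 94 78
f 93 94 89
f 77 89 98
f 89 78 99
f 98 99 84
f 89 99 98
f 77 98 110
f 98 84 113
f 110 113 87
f 98 113 110
f 77 110 114
f 110 87 118
f 114 118 88
f 110 118 114
f 78 94 105
f 94 82 108
f 105 108 86
f 94 108 105
f 82 117 95
f 117 88 116
f 95 116 81
f 117 116 95
f 88 118 115
f 118 87 111
f 115 111 79
f 118 111 115
f 87 113 112
f 113 84 100
f 112 100 83
f 113 100 112
f 84 99 104
f 99 78 101
f 104 101 85
f 99 101 104
f 80 106 92
f 106 86 107
f 92 107 81
f 106 107 92
f 80 92 90
f 92 81 91
f 90 91 79
f 92 91 90
f 80 90 97
f 90 79 96
f 97 96 83
f 90 96 97
f 80 97 102
f 97 83 103
f 102 103 85
f 97 103 102
f 80 102 106
f 102 85 109
f 106 109 86
f 102 109 106
f 81 107 95
f 107 86 108
f 95 108 82
f 107 108 95
f 79 91 115
f 91 81 116
f 115 116 88
f 91 116 115
f 83 96 112
f 96 79 111
f 112 111 87
f 96 111 112
f 85 103 104
f 103 83 100
f 104 100 84
f 103 100 104
f 86 109 105
f 109 85 101
f 105 101 78
f 109 101 105
f 120 119 122
f 120 122 121
f 122 119 123
f 122 123 121
f 123 119 124
f 123 124 121
f 124 119 125
f 124 125 121
f 125 119 126
f 125 126 121
f 126 119 127
f 126 127 121
f 127 119 128
f 127 128 121
f 128 119 129
f 128 129 121
f 129 119 130
f 129 130 121
f 130 119 131
f 130 131 121
f 131 119 132
f 131 132 121
f 132 119 120
f 132 120 121

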